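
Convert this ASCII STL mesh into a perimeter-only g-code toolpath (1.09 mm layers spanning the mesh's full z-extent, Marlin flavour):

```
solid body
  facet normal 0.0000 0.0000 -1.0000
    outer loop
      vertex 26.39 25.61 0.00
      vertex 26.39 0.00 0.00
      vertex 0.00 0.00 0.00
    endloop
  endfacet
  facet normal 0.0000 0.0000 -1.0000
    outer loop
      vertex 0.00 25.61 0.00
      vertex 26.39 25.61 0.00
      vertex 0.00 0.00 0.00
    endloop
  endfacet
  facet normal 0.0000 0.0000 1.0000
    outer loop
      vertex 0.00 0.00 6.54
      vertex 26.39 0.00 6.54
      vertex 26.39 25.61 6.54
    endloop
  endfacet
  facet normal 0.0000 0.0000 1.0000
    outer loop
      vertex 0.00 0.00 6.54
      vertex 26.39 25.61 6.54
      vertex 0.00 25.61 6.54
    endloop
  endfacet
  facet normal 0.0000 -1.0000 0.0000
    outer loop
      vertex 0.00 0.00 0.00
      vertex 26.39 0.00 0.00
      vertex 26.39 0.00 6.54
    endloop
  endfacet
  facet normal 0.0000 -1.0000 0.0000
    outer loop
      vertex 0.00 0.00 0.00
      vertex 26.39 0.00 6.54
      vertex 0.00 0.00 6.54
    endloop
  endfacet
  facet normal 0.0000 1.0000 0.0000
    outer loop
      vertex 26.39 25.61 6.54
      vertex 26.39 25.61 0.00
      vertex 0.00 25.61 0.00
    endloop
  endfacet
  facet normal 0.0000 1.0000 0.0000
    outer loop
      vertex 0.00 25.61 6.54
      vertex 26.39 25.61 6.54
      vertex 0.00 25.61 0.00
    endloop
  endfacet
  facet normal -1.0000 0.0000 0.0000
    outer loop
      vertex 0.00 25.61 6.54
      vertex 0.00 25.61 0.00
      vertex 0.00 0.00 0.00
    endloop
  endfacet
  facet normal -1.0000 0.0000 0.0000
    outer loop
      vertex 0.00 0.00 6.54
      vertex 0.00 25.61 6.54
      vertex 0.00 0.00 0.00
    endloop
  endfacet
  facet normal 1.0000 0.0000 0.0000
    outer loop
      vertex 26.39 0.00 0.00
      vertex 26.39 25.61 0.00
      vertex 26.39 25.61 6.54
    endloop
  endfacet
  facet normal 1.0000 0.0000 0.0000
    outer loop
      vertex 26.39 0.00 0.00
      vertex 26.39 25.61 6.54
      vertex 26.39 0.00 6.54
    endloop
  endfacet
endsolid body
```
; perimeter-only toolpath
G21 ; units = mm
G90 ; absolute positioning
G28 ; home
; layer 1
G0 Z1.09
G0 X0.00 Y0.00
G1 X26.39 Y0.00
G1 X26.39 Y25.61
G1 X0.00 Y25.61
G1 X0.00 Y0.00
; layer 2
G0 Z2.18
G0 X0.00 Y0.00
G1 X26.39 Y0.00
G1 X26.39 Y25.61
G1 X0.00 Y25.61
G1 X0.00 Y0.00
; layer 3
G0 Z3.27
G0 X0.00 Y0.00
G1 X26.39 Y0.00
G1 X26.39 Y25.61
G1 X0.00 Y25.61
G1 X0.00 Y0.00
; layer 4
G0 Z4.36
G0 X0.00 Y0.00
G1 X26.39 Y0.00
G1 X26.39 Y25.61
G1 X0.00 Y25.61
G1 X0.00 Y0.00
; layer 5
G0 Z5.45
G0 X0.00 Y0.00
G1 X26.39 Y0.00
G1 X26.39 Y25.61
G1 X0.00 Y25.61
G1 X0.00 Y0.00
; layer 6
G0 Z6.54
G0 X0.00 Y0.00
G1 X26.39 Y0.00
G1 X26.39 Y25.61
G1 X0.00 Y25.61
G1 X0.00 Y0.00
M2 ; end

The solid is a rectangular box, roughly 26.4 × 25.6 mm footprint and 6.54 mm tall. Slicing at Δz = 1.09 mm — 6 equal slices spanning the solid's height, so layer i sits at z = i·h/6 — gives 6 non-empty perimeters. Each is a 4-segment closed polygon; G0 lifts to the layer z and rapids to the start vertex, then G1 traces the edges.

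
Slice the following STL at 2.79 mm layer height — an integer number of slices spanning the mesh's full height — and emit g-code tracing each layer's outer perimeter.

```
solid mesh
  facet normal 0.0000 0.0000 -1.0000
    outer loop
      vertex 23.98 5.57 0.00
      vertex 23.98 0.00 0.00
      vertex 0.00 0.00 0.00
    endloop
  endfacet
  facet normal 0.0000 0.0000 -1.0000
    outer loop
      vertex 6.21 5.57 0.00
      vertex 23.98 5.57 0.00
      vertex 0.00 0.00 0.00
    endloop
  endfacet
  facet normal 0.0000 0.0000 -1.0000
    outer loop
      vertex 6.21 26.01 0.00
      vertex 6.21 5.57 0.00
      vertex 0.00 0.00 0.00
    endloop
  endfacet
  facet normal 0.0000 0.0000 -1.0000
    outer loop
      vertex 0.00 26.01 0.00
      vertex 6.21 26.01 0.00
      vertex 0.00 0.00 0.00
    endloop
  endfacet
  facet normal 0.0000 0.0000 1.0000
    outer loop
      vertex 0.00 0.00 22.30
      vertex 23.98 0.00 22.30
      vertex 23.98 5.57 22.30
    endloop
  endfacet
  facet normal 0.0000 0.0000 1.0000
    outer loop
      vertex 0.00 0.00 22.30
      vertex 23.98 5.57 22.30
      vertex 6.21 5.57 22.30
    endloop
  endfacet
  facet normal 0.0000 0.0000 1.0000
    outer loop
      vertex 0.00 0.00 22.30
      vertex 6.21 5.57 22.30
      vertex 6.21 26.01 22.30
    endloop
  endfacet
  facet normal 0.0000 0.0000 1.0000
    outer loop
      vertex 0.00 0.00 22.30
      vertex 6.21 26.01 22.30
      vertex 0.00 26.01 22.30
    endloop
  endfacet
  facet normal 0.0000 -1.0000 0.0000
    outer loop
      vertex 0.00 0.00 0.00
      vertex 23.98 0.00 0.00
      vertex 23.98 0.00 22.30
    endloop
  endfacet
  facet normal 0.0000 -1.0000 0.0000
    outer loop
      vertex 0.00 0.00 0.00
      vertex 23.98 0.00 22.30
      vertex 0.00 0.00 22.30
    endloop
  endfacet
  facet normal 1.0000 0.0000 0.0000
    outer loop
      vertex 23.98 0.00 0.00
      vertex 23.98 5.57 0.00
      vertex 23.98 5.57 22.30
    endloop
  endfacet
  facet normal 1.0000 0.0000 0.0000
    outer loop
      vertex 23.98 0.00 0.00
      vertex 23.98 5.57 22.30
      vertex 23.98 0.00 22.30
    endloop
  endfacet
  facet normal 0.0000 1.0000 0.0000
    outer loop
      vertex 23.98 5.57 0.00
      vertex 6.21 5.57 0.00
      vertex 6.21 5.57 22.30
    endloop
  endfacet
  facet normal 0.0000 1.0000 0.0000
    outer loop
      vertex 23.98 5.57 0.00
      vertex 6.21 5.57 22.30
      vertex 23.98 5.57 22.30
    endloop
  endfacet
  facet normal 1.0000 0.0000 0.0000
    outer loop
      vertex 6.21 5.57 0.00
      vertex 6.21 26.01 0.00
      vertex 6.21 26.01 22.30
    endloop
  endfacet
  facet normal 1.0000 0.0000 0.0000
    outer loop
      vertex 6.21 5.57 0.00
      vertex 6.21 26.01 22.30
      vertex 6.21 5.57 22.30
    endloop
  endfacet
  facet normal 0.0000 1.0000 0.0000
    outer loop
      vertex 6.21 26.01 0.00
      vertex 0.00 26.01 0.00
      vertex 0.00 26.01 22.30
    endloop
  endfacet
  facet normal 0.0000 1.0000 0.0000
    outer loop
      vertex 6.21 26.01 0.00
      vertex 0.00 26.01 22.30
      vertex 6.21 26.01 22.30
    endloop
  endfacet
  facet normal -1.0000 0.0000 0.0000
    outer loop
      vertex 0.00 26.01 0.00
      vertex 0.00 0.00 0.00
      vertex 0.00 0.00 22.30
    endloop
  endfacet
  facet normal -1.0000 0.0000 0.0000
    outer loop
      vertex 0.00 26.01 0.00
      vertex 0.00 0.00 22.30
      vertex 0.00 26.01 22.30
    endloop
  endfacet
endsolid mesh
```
; perimeter-only toolpath
G21 ; units = mm
G90 ; absolute positioning
G28 ; home
; layer 1
G0 Z2.79
G0 X0.00 Y0.00
G1 X23.98 Y0.00
G1 X23.98 Y5.57
G1 X6.21 Y5.57
G1 X6.21 Y26.01
G1 X0.00 Y26.01
G1 X0.00 Y0.00
; layer 2
G0 Z5.58
G0 X0.00 Y0.00
G1 X23.98 Y0.00
G1 X23.98 Y5.57
G1 X6.21 Y5.57
G1 X6.21 Y26.01
G1 X0.00 Y26.01
G1 X0.00 Y0.00
; layer 3
G0 Z8.36
G0 X0.00 Y0.00
G1 X23.98 Y0.00
G1 X23.98 Y5.57
G1 X6.21 Y5.57
G1 X6.21 Y26.01
G1 X0.00 Y26.01
G1 X0.00 Y0.00
; layer 4
G0 Z11.15
G0 X0.00 Y0.00
G1 X23.98 Y0.00
G1 X23.98 Y5.57
G1 X6.21 Y5.57
G1 X6.21 Y26.01
G1 X0.00 Y26.01
G1 X0.00 Y0.00
; layer 5
G0 Z13.94
G0 X0.00 Y0.00
G1 X23.98 Y0.00
G1 X23.98 Y5.57
G1 X6.21 Y5.57
G1 X6.21 Y26.01
G1 X0.00 Y26.01
G1 X0.00 Y0.00
; layer 6
G0 Z16.73
G0 X0.00 Y0.00
G1 X23.98 Y0.00
G1 X23.98 Y5.57
G1 X6.21 Y5.57
G1 X6.21 Y26.01
G1 X0.00 Y26.01
G1 X0.00 Y0.00
; layer 7
G0 Z19.51
G0 X0.00 Y0.00
G1 X23.98 Y0.00
G1 X23.98 Y5.57
G1 X6.21 Y5.57
G1 X6.21 Y26.01
G1 X0.00 Y26.01
G1 X0.00 Y0.00
; layer 8
G0 Z22.30
G0 X0.00 Y0.00
G1 X23.98 Y0.00
G1 X23.98 Y5.57
G1 X6.21 Y5.57
G1 X6.21 Y26.01
G1 X0.00 Y26.01
G1 X0.00 Y0.00
M2 ; end

The solid is an L-shaped prism: outer 24 × 26 mm, arm thicknesses ≈ 5.57 mm (horizontal) and 6.21 mm (vertical), extruded 22.3 mm in z. Slicing at Δz = 2.79 mm — 8 equal slices spanning the solid's height, so layer i sits at z = i·h/8 — gives 8 non-empty perimeters. Each is a 6-segment closed polygon; G0 lifts to the layer z and rapids to the start vertex, then G1 traces the edges.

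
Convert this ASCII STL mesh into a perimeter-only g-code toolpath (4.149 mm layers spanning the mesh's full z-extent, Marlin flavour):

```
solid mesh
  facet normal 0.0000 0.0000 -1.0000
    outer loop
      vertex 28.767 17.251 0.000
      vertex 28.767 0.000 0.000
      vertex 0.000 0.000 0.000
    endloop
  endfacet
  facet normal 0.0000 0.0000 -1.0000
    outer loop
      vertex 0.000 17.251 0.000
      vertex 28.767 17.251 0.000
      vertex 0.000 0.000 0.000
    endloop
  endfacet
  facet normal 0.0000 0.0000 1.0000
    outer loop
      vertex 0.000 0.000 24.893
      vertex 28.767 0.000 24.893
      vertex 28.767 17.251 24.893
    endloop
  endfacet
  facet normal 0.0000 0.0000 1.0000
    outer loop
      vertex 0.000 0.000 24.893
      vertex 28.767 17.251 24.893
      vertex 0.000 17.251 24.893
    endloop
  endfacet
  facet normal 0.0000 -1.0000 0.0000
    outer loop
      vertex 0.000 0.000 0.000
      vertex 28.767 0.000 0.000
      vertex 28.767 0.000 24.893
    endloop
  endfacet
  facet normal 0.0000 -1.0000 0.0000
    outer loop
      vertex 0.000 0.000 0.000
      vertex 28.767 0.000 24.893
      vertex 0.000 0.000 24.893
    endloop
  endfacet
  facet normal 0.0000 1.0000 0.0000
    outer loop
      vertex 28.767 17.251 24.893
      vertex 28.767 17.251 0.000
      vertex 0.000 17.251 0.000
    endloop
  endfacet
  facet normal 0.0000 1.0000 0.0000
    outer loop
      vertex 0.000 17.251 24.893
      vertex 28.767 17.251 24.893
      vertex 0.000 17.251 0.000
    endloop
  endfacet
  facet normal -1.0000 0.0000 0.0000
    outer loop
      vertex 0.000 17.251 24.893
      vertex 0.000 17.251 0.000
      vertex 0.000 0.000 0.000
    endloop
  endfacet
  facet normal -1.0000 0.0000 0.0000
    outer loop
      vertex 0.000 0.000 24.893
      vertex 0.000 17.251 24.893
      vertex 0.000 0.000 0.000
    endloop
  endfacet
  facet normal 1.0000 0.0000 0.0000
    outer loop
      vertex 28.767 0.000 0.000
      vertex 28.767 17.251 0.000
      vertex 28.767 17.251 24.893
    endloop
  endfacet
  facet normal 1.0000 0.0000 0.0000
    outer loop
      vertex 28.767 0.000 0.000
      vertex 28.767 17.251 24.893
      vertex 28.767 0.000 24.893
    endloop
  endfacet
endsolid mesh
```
; perimeter-only toolpath
G21 ; units = mm
G90 ; absolute positioning
G28 ; home
; layer 1
G0 Z4.149
G0 X0.000 Y0.000
G1 X28.767 Y0.000
G1 X28.767 Y17.251
G1 X0.000 Y17.251
G1 X0.000 Y0.000
; layer 2
G0 Z8.298
G0 X0.000 Y0.000
G1 X28.767 Y0.000
G1 X28.767 Y17.251
G1 X0.000 Y17.251
G1 X0.000 Y0.000
; layer 3
G0 Z12.447
G0 X0.000 Y0.000
G1 X28.767 Y0.000
G1 X28.767 Y17.251
G1 X0.000 Y17.251
G1 X0.000 Y0.000
; layer 4
G0 Z16.595
G0 X0.000 Y0.000
G1 X28.767 Y0.000
G1 X28.767 Y17.251
G1 X0.000 Y17.251
G1 X0.000 Y0.000
; layer 5
G0 Z20.744
G0 X0.000 Y0.000
G1 X28.767 Y0.000
G1 X28.767 Y17.251
G1 X0.000 Y17.251
G1 X0.000 Y0.000
; layer 6
G0 Z24.893
G0 X0.000 Y0.000
G1 X28.767 Y0.000
G1 X28.767 Y17.251
G1 X0.000 Y17.251
G1 X0.000 Y0.000
M2 ; end

The solid is a rectangular box, roughly 28.8 × 17.3 mm footprint and 24.9 mm tall. Slicing at Δz = 4.149 mm — 6 equal slices spanning the solid's height, so layer i sits at z = i·h/6 — gives 6 non-empty perimeters. Each is a 4-segment closed polygon; G0 lifts to the layer z and rapids to the start vertex, then G1 traces the edges.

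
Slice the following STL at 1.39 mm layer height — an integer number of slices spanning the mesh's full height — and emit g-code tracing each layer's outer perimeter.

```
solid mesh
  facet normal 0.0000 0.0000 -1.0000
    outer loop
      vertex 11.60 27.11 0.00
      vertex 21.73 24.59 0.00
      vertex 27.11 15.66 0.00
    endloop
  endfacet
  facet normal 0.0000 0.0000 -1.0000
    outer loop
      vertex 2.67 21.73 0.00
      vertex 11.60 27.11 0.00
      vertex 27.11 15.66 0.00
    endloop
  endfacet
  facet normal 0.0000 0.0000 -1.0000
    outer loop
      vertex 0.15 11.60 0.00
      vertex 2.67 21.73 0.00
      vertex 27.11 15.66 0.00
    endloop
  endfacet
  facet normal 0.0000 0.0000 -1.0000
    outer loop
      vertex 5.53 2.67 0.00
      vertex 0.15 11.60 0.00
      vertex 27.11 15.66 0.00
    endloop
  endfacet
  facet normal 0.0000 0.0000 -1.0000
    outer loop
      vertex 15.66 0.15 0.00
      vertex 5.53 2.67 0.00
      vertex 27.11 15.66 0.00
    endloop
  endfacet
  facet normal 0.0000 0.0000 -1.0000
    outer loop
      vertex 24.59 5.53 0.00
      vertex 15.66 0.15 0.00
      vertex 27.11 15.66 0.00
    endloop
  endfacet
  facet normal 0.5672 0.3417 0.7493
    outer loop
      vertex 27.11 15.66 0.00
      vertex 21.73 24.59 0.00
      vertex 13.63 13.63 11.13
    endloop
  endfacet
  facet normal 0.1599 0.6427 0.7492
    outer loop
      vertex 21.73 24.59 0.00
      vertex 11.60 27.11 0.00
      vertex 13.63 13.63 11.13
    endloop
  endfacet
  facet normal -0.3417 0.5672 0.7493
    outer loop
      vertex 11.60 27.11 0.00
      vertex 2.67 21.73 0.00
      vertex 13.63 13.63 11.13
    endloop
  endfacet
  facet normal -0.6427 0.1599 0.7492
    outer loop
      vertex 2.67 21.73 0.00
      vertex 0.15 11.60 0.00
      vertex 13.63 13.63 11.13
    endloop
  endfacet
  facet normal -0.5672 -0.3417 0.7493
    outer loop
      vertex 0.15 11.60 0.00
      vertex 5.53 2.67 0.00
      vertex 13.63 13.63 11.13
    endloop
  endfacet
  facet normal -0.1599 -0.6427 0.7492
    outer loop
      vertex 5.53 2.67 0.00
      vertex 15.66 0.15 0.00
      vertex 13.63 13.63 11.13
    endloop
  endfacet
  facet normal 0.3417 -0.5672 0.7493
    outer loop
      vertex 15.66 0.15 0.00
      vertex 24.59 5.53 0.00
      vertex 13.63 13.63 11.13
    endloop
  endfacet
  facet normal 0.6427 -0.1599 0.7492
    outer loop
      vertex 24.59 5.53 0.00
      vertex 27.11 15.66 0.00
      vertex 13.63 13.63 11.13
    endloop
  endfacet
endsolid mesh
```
; perimeter-only toolpath
G21 ; units = mm
G90 ; absolute positioning
G28 ; home
; layer 1
G0 Z1.39
G0 X25.42 Y15.41
G1 X20.72 Y23.22
G1 X11.85 Y25.42
G1 X4.04 Y20.72
G1 X1.84 Y11.85
G1 X6.54 Y4.04
G1 X15.41 Y1.84
G1 X23.22 Y6.54
G1 X25.42 Y15.41
; layer 2
G0 Z2.78
G0 X23.74 Y15.15
G1 X19.70 Y21.85
G1 X12.11 Y23.74
G1 X5.41 Y19.70
G1 X3.52 Y12.11
G1 X7.55 Y5.41
G1 X15.15 Y3.52
G1 X21.85 Y7.55
G1 X23.74 Y15.15
; layer 3
G0 Z4.17
G0 X22.05 Y14.90
G1 X18.69 Y20.48
G1 X12.36 Y22.05
G1 X6.78 Y18.69
G1 X5.21 Y12.36
G1 X8.57 Y6.78
G1 X14.90 Y5.21
G1 X20.48 Y8.57
G1 X22.05 Y14.90
; layer 4
G0 Z5.57
G0 X20.37 Y14.64
G1 X17.68 Y19.11
G1 X12.62 Y20.37
G1 X8.15 Y17.68
G1 X6.89 Y12.62
G1 X9.58 Y8.15
G1 X14.64 Y6.89
G1 X19.11 Y9.58
G1 X20.37 Y14.64
; layer 5
G0 Z6.96
G0 X18.69 Y14.39
G1 X16.67 Y17.74
G1 X12.87 Y18.69
G1 X9.52 Y16.67
G1 X8.58 Y12.87
G1 X10.59 Y9.52
G1 X14.39 Y8.58
G1 X17.74 Y10.59
G1 X18.69 Y14.39
; layer 6
G0 Z8.35
G0 X17.00 Y14.14
G1 X15.66 Y16.37
G1 X13.12 Y17.00
G1 X10.89 Y15.66
G1 X10.26 Y13.12
G1 X11.61 Y10.89
G1 X14.14 Y10.26
G1 X16.37 Y11.61
G1 X17.00 Y14.14
; layer 7
G0 Z9.74
G0 X15.31 Y13.88
G1 X14.64 Y15.00
G1 X13.38 Y15.31
G1 X12.26 Y14.64
G1 X11.95 Y13.38
G1 X12.62 Y12.26
G1 X13.88 Y11.95
G1 X15.00 Y12.62
G1 X15.31 Y13.88
M2 ; end

The solid is a regular 8-sided pyramid, base circumscribed radius ≈ 13.6 mm, apex at z ≈ 11.1 mm. Slicing at Δz = 1.39 mm — 8 equal slices spanning the solid's height, so layer i sits at z = i·h/8 — gives 7 non-empty perimeters. Each is a 8-segment closed polygon; G0 lifts to the layer z and rapids to the start vertex, then G1 traces the edges. The cross-section shrinks linearly with z (the slice at the apex is degenerate and omitted).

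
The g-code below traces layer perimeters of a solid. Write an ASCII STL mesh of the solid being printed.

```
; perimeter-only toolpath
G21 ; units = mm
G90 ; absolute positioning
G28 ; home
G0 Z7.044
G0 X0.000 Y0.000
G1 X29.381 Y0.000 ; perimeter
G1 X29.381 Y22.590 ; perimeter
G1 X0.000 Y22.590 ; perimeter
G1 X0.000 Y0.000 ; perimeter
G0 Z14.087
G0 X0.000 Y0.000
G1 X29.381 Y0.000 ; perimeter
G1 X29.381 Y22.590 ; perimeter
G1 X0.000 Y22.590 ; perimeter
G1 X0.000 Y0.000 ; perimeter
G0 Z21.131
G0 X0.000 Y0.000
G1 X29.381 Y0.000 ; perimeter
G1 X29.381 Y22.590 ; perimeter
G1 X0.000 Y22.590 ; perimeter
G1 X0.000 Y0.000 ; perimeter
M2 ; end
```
solid part
  facet normal 0.0000 0.0000 -1.0000
    outer loop
      vertex 29.381 22.590 0.000
      vertex 29.381 0.000 0.000
      vertex 0.000 0.000 0.000
    endloop
  endfacet
  facet normal 0.0000 0.0000 -1.0000
    outer loop
      vertex 0.000 22.590 0.000
      vertex 29.381 22.590 0.000
      vertex 0.000 0.000 0.000
    endloop
  endfacet
  facet normal 0.0000 0.0000 1.0000
    outer loop
      vertex 0.000 0.000 21.131
      vertex 29.381 0.000 21.131
      vertex 29.381 22.590 21.131
    endloop
  endfacet
  facet normal 0.0000 0.0000 1.0000
    outer loop
      vertex 0.000 0.000 21.131
      vertex 29.381 22.590 21.131
      vertex 0.000 22.590 21.131
    endloop
  endfacet
  facet normal 0.0000 -1.0000 0.0000
    outer loop
      vertex 0.000 0.000 0.000
      vertex 29.381 0.000 0.000
      vertex 29.381 0.000 21.131
    endloop
  endfacet
  facet normal 0.0000 -1.0000 0.0000
    outer loop
      vertex 0.000 0.000 0.000
      vertex 29.381 0.000 21.131
      vertex 0.000 0.000 21.131
    endloop
  endfacet
  facet normal 0.0000 1.0000 0.0000
    outer loop
      vertex 29.381 22.590 21.131
      vertex 29.381 22.590 0.000
      vertex 0.000 22.590 0.000
    endloop
  endfacet
  facet normal 0.0000 1.0000 0.0000
    outer loop
      vertex 0.000 22.590 21.131
      vertex 29.381 22.590 21.131
      vertex 0.000 22.590 0.000
    endloop
  endfacet
  facet normal -1.0000 0.0000 0.0000
    outer loop
      vertex 0.000 22.590 21.131
      vertex 0.000 22.590 0.000
      vertex 0.000 0.000 0.000
    endloop
  endfacet
  facet normal -1.0000 0.0000 0.0000
    outer loop
      vertex 0.000 0.000 21.131
      vertex 0.000 22.590 21.131
      vertex 0.000 0.000 0.000
    endloop
  endfacet
  facet normal 1.0000 0.0000 0.0000
    outer loop
      vertex 29.381 0.000 0.000
      vertex 29.381 22.590 0.000
      vertex 29.381 22.590 21.131
    endloop
  endfacet
  facet normal 1.0000 0.0000 0.0000
    outer loop
      vertex 29.381 0.000 0.000
      vertex 29.381 22.590 21.131
      vertex 29.381 0.000 21.131
    endloop
  endfacet
endsolid part

The G0 Z moves step by Δz≈7.044 mm. Every layer's G1 loop is the same polygon, so the solid is a straight extrusion of it from z=0 to z≈21.1. Closing with flat bottom and top caps and triangulating gives 12 facets — a rectangular box, roughly 29.4 × 22.6 mm footprint and 21.1 mm tall.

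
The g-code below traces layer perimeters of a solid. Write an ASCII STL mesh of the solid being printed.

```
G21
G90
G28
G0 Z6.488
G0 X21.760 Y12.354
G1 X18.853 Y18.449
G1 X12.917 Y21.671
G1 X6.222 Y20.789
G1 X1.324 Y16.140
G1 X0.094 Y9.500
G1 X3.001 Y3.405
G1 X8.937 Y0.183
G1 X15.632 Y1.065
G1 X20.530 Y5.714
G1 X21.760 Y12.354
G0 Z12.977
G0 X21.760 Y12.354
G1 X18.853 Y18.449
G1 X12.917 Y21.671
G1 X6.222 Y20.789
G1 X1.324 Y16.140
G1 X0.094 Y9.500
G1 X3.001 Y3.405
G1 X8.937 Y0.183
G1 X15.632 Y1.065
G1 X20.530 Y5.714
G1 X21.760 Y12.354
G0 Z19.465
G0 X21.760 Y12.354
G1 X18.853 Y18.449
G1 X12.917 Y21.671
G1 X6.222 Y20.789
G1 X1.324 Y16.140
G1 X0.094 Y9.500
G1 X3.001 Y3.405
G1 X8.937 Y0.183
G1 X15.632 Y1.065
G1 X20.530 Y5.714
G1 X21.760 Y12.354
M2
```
solid part
  facet normal 0.0000 0.0000 -1.0000
    outer loop
      vertex 12.917 21.671 0.000
      vertex 18.853 18.449 0.000
      vertex 21.760 12.354 0.000
    endloop
  endfacet
  facet normal 0.0000 0.0000 -1.0000
    outer loop
      vertex 6.222 20.789 0.000
      vertex 12.917 21.671 0.000
      vertex 21.760 12.354 0.000
    endloop
  endfacet
  facet normal 0.0000 0.0000 -1.0000
    outer loop
      vertex 1.324 16.140 0.000
      vertex 6.222 20.789 0.000
      vertex 21.760 12.354 0.000
    endloop
  endfacet
  facet normal 0.0000 0.0000 -1.0000
    outer loop
      vertex 0.094 9.500 0.000
      vertex 1.324 16.140 0.000
      vertex 21.760 12.354 0.000
    endloop
  endfacet
  facet normal 0.0000 0.0000 -1.0000
    outer loop
      vertex 3.001 3.405 0.000
      vertex 0.094 9.500 0.000
      vertex 21.760 12.354 0.000
    endloop
  endfacet
  facet normal 0.0000 0.0000 -1.0000
    outer loop
      vertex 8.937 0.183 0.000
      vertex 3.001 3.405 0.000
      vertex 21.760 12.354 0.000
    endloop
  endfacet
  facet normal 0.0000 0.0000 -1.0000
    outer loop
      vertex 15.632 1.065 0.000
      vertex 8.937 0.183 0.000
      vertex 21.760 12.354 0.000
    endloop
  endfacet
  facet normal 0.0000 0.0000 -1.0000
    outer loop
      vertex 20.530 5.714 0.000
      vertex 15.632 1.065 0.000
      vertex 21.760 12.354 0.000
    endloop
  endfacet
  facet normal 0.0000 0.0000 1.0000
    outer loop
      vertex 21.760 12.354 19.465
      vertex 18.853 18.449 19.465
      vertex 12.917 21.671 19.465
    endloop
  endfacet
  facet normal 0.0000 0.0000 1.0000
    outer loop
      vertex 21.760 12.354 19.465
      vertex 12.917 21.671 19.465
      vertex 6.222 20.789 19.465
    endloop
  endfacet
  facet normal 0.0000 0.0000 1.0000
    outer loop
      vertex 21.760 12.354 19.465
      vertex 6.222 20.789 19.465
      vertex 1.324 16.140 19.465
    endloop
  endfacet
  facet normal 0.0000 0.0000 1.0000
    outer loop
      vertex 21.760 12.354 19.465
      vertex 1.324 16.140 19.465
      vertex 0.094 9.500 19.465
    endloop
  endfacet
  facet normal 0.0000 0.0000 1.0000
    outer loop
      vertex 21.760 12.354 19.465
      vertex 0.094 9.500 19.465
      vertex 3.001 3.405 19.465
    endloop
  endfacet
  facet normal 0.0000 0.0000 1.0000
    outer loop
      vertex 21.760 12.354 19.465
      vertex 3.001 3.405 19.465
      vertex 8.937 0.183 19.465
    endloop
  endfacet
  facet normal 0.0000 0.0000 1.0000
    outer loop
      vertex 21.760 12.354 19.465
      vertex 8.937 0.183 19.465
      vertex 15.632 1.065 19.465
    endloop
  endfacet
  facet normal 0.0000 0.0000 1.0000
    outer loop
      vertex 21.760 12.354 19.465
      vertex 15.632 1.065 19.465
      vertex 20.530 5.714 19.465
    endloop
  endfacet
  facet normal 0.9026 0.4305 0.0000
    outer loop
      vertex 21.760 12.354 0.000
      vertex 18.853 18.449 0.000
      vertex 18.853 18.449 19.465
    endloop
  endfacet
  facet normal 0.9026 0.4305 0.0000
    outer loop
      vertex 21.760 12.354 0.000
      vertex 18.853 18.449 19.465
      vertex 21.760 12.354 19.465
    endloop
  endfacet
  facet normal 0.4770 0.8789 0.0000
    outer loop
      vertex 18.853 18.449 0.000
      vertex 12.917 21.671 0.000
      vertex 12.917 21.671 19.465
    endloop
  endfacet
  facet normal 0.4770 0.8789 0.0000
    outer loop
      vertex 18.853 18.449 0.000
      vertex 12.917 21.671 19.465
      vertex 18.853 18.449 19.465
    endloop
  endfacet
  facet normal -0.1306 0.9914 0.0000
    outer loop
      vertex 12.917 21.671 0.000
      vertex 6.222 20.789 0.000
      vertex 6.222 20.789 19.465
    endloop
  endfacet
  facet normal -0.1306 0.9914 0.0000
    outer loop
      vertex 12.917 21.671 0.000
      vertex 6.222 20.789 19.465
      vertex 12.917 21.671 19.465
    endloop
  endfacet
  facet normal -0.6884 0.7253 0.0000
    outer loop
      vertex 6.222 20.789 0.000
      vertex 1.324 16.140 0.000
      vertex 1.324 16.140 19.465
    endloop
  endfacet
  facet normal -0.6884 0.7253 0.0000
    outer loop
      vertex 6.222 20.789 0.000
      vertex 1.324 16.140 19.465
      vertex 6.222 20.789 19.465
    endloop
  endfacet
  facet normal -0.9833 0.1821 0.0000
    outer loop
      vertex 1.324 16.140 0.000
      vertex 0.094 9.500 0.000
      vertex 0.094 9.500 19.465
    endloop
  endfacet
  facet normal -0.9833 0.1821 0.0000
    outer loop
      vertex 1.324 16.140 0.000
      vertex 0.094 9.500 19.465
      vertex 1.324 16.140 19.465
    endloop
  endfacet
  facet normal -0.9026 -0.4305 0.0000
    outer loop
      vertex 0.094 9.500 0.000
      vertex 3.001 3.405 0.000
      vertex 3.001 3.405 19.465
    endloop
  endfacet
  facet normal -0.9026 -0.4305 0.0000
    outer loop
      vertex 0.094 9.500 0.000
      vertex 3.001 3.405 19.465
      vertex 0.094 9.500 19.465
    endloop
  endfacet
  facet normal -0.4770 -0.8789 0.0000
    outer loop
      vertex 3.001 3.405 0.000
      vertex 8.937 0.183 0.000
      vertex 8.937 0.183 19.465
    endloop
  endfacet
  facet normal -0.4770 -0.8789 0.0000
    outer loop
      vertex 3.001 3.405 0.000
      vertex 8.937 0.183 19.465
      vertex 3.001 3.405 19.465
    endloop
  endfacet
  facet normal 0.1306 -0.9914 0.0000
    outer loop
      vertex 8.937 0.183 0.000
      vertex 15.632 1.065 0.000
      vertex 15.632 1.065 19.465
    endloop
  endfacet
  facet normal 0.1306 -0.9914 0.0000
    outer loop
      vertex 8.937 0.183 0.000
      vertex 15.632 1.065 19.465
      vertex 8.937 0.183 19.465
    endloop
  endfacet
  facet normal 0.6884 -0.7253 0.0000
    outer loop
      vertex 15.632 1.065 0.000
      vertex 20.530 5.714 0.000
      vertex 20.530 5.714 19.465
    endloop
  endfacet
  facet normal 0.6884 -0.7253 0.0000
    outer loop
      vertex 15.632 1.065 0.000
      vertex 20.530 5.714 19.465
      vertex 15.632 1.065 19.465
    endloop
  endfacet
  facet normal 0.9833 -0.1821 0.0000
    outer loop
      vertex 20.530 5.714 0.000
      vertex 21.760 12.354 0.000
      vertex 21.760 12.354 19.465
    endloop
  endfacet
  facet normal 0.9833 -0.1821 0.0000
    outer loop
      vertex 20.530 5.714 0.000
      vertex 21.760 12.354 19.465
      vertex 20.530 5.714 19.465
    endloop
  endfacet
endsolid part

The G0 Z moves step by Δz≈6.488 mm. Every layer's G1 loop is the same polygon, so the solid is a straight extrusion of it from z=0 to z≈19.5. Closing with flat bottom and top caps and triangulating gives 36 facets — a regular 10-sided prism (a cylinder approximated with 10 flat sides), circumscribed radius ≈ 10.9 mm, height ≈ 19.5 mm.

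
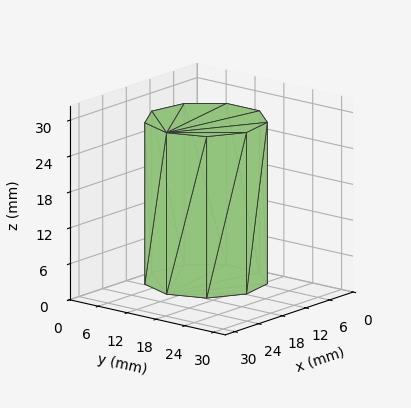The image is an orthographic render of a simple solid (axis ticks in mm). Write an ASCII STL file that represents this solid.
Reading the render: the shape is a regular 9-sided prism (a cylinder approximated with 9 flat sides), circumscribed radius ≈ 10 mm, height ≈ 27 mm (dimensions read to the nearest mm from the axis ticks). For the STL, each face is triangulated and given an outward normal.

solid part
  facet normal 0.0000 0.0000 -1.0000
    outer loop
      vertex 11.736 19.848 0.000
      vertex 17.660 16.428 0.000
      vertex 20.000 10.000 0.000
    endloop
  endfacet
  facet normal 0.0000 0.0000 -1.0000
    outer loop
      vertex 5.000 18.660 0.000
      vertex 11.736 19.848 0.000
      vertex 20.000 10.000 0.000
    endloop
  endfacet
  facet normal 0.0000 0.0000 -1.0000
    outer loop
      vertex 0.603 13.420 0.000
      vertex 5.000 18.660 0.000
      vertex 20.000 10.000 0.000
    endloop
  endfacet
  facet normal 0.0000 0.0000 -1.0000
    outer loop
      vertex 0.603 6.580 0.000
      vertex 0.603 13.420 0.000
      vertex 20.000 10.000 0.000
    endloop
  endfacet
  facet normal 0.0000 0.0000 -1.0000
    outer loop
      vertex 5.000 1.340 0.000
      vertex 0.603 6.580 0.000
      vertex 20.000 10.000 0.000
    endloop
  endfacet
  facet normal 0.0000 0.0000 -1.0000
    outer loop
      vertex 11.736 0.152 0.000
      vertex 5.000 1.340 0.000
      vertex 20.000 10.000 0.000
    endloop
  endfacet
  facet normal 0.0000 0.0000 -1.0000
    outer loop
      vertex 17.660 3.572 0.000
      vertex 11.736 0.152 0.000
      vertex 20.000 10.000 0.000
    endloop
  endfacet
  facet normal 0.0000 0.0000 1.0000
    outer loop
      vertex 20.000 10.000 27.000
      vertex 17.660 16.428 27.000
      vertex 11.736 19.848 27.000
    endloop
  endfacet
  facet normal 0.0000 0.0000 1.0000
    outer loop
      vertex 20.000 10.000 27.000
      vertex 11.736 19.848 27.000
      vertex 5.000 18.660 27.000
    endloop
  endfacet
  facet normal 0.0000 0.0000 1.0000
    outer loop
      vertex 20.000 10.000 27.000
      vertex 5.000 18.660 27.000
      vertex 0.603 13.420 27.000
    endloop
  endfacet
  facet normal 0.0000 0.0000 1.0000
    outer loop
      vertex 20.000 10.000 27.000
      vertex 0.603 13.420 27.000
      vertex 0.603 6.580 27.000
    endloop
  endfacet
  facet normal 0.0000 0.0000 1.0000
    outer loop
      vertex 20.000 10.000 27.000
      vertex 0.603 6.580 27.000
      vertex 5.000 1.340 27.000
    endloop
  endfacet
  facet normal 0.0000 0.0000 1.0000
    outer loop
      vertex 20.000 10.000 27.000
      vertex 5.000 1.340 27.000
      vertex 11.736 0.152 27.000
    endloop
  endfacet
  facet normal 0.0000 0.0000 1.0000
    outer loop
      vertex 20.000 10.000 27.000
      vertex 11.736 0.152 27.000
      vertex 17.660 3.572 27.000
    endloop
  endfacet
  facet normal 0.9397 0.3421 0.0000
    outer loop
      vertex 20.000 10.000 0.000
      vertex 17.660 16.428 0.000
      vertex 17.660 16.428 27.000
    endloop
  endfacet
  facet normal 0.9397 0.3421 0.0000
    outer loop
      vertex 20.000 10.000 0.000
      vertex 17.660 16.428 27.000
      vertex 20.000 10.000 27.000
    endloop
  endfacet
  facet normal 0.5000 0.8660 0.0000
    outer loop
      vertex 17.660 16.428 0.000
      vertex 11.736 19.848 0.000
      vertex 11.736 19.848 27.000
    endloop
  endfacet
  facet normal 0.5000 0.8660 0.0000
    outer loop
      vertex 17.660 16.428 0.000
      vertex 11.736 19.848 27.000
      vertex 17.660 16.428 27.000
    endloop
  endfacet
  facet normal -0.1737 0.9848 0.0000
    outer loop
      vertex 11.736 19.848 0.000
      vertex 5.000 18.660 0.000
      vertex 5.000 18.660 27.000
    endloop
  endfacet
  facet normal -0.1737 0.9848 0.0000
    outer loop
      vertex 11.736 19.848 0.000
      vertex 5.000 18.660 27.000
      vertex 11.736 19.848 27.000
    endloop
  endfacet
  facet normal -0.7660 0.6428 0.0000
    outer loop
      vertex 5.000 18.660 0.000
      vertex 0.603 13.420 0.000
      vertex 0.603 13.420 27.000
    endloop
  endfacet
  facet normal -0.7660 0.6428 0.0000
    outer loop
      vertex 5.000 18.660 0.000
      vertex 0.603 13.420 27.000
      vertex 5.000 18.660 27.000
    endloop
  endfacet
  facet normal -1.0000 0.0000 0.0000
    outer loop
      vertex 0.603 13.420 0.000
      vertex 0.603 6.580 0.000
      vertex 0.603 6.580 27.000
    endloop
  endfacet
  facet normal -1.0000 0.0000 0.0000
    outer loop
      vertex 0.603 13.420 0.000
      vertex 0.603 6.580 27.000
      vertex 0.603 13.420 27.000
    endloop
  endfacet
  facet normal -0.7660 -0.6428 0.0000
    outer loop
      vertex 0.603 6.580 0.000
      vertex 5.000 1.340 0.000
      vertex 5.000 1.340 27.000
    endloop
  endfacet
  facet normal -0.7660 -0.6428 0.0000
    outer loop
      vertex 0.603 6.580 0.000
      vertex 5.000 1.340 27.000
      vertex 0.603 6.580 27.000
    endloop
  endfacet
  facet normal -0.1737 -0.9848 0.0000
    outer loop
      vertex 5.000 1.340 0.000
      vertex 11.736 0.152 0.000
      vertex 11.736 0.152 27.000
    endloop
  endfacet
  facet normal -0.1737 -0.9848 0.0000
    outer loop
      vertex 5.000 1.340 0.000
      vertex 11.736 0.152 27.000
      vertex 5.000 1.340 27.000
    endloop
  endfacet
  facet normal 0.5000 -0.8660 0.0000
    outer loop
      vertex 11.736 0.152 0.000
      vertex 17.660 3.572 0.000
      vertex 17.660 3.572 27.000
    endloop
  endfacet
  facet normal 0.5000 -0.8660 0.0000
    outer loop
      vertex 11.736 0.152 0.000
      vertex 17.660 3.572 27.000
      vertex 11.736 0.152 27.000
    endloop
  endfacet
  facet normal 0.9397 -0.3421 0.0000
    outer loop
      vertex 17.660 3.572 0.000
      vertex 20.000 10.000 0.000
      vertex 20.000 10.000 27.000
    endloop
  endfacet
  facet normal 0.9397 -0.3421 0.0000
    outer loop
      vertex 17.660 3.572 0.000
      vertex 20.000 10.000 27.000
      vertex 17.660 3.572 27.000
    endloop
  endfacet
endsolid part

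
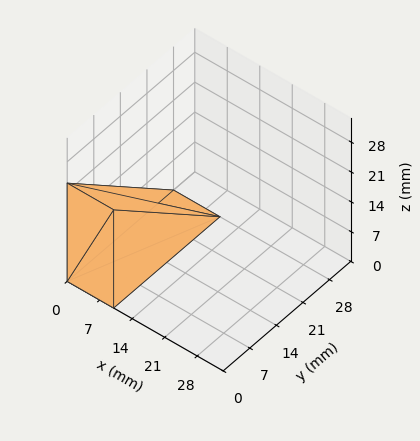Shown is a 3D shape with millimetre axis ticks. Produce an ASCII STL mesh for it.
Reading the render: the shape is a wedge (ramp): 10 × 28 mm base, rising to 23 mm along the y=0 edge and sloping linearly to z=0 at y=28 (dimensions read to the nearest mm from the axis ticks). For the STL, each face is triangulated and given an outward normal.

solid part
  facet normal 0.0000 0.0000 -1.0000
    outer loop
      vertex 10.00 28.00 0.00
      vertex 10.00 0.00 0.00
      vertex 0.00 0.00 0.00
    endloop
  endfacet
  facet normal 0.0000 0.0000 -1.0000
    outer loop
      vertex 0.00 28.00 0.00
      vertex 10.00 28.00 0.00
      vertex 0.00 0.00 0.00
    endloop
  endfacet
  facet normal 0.0000 -1.0000 0.0000
    outer loop
      vertex 0.00 0.00 0.00
      vertex 10.00 0.00 0.00
      vertex 10.00 0.00 23.00
    endloop
  endfacet
  facet normal 0.0000 -1.0000 0.0000
    outer loop
      vertex 0.00 0.00 0.00
      vertex 10.00 0.00 23.00
      vertex 0.00 0.00 23.00
    endloop
  endfacet
  facet normal 0.0000 0.6347 0.7727
    outer loop
      vertex 0.00 0.00 23.00
      vertex 10.00 0.00 23.00
      vertex 10.00 28.00 0.00
    endloop
  endfacet
  facet normal 0.0000 0.6347 0.7727
    outer loop
      vertex 0.00 0.00 23.00
      vertex 10.00 28.00 0.00
      vertex 0.00 28.00 0.00
    endloop
  endfacet
  facet normal -1.0000 0.0000 0.0000
    outer loop
      vertex 0.00 0.00 23.00
      vertex 0.00 28.00 0.00
      vertex 0.00 0.00 0.00
    endloop
  endfacet
  facet normal 1.0000 0.0000 0.0000
    outer loop
      vertex 10.00 0.00 0.00
      vertex 10.00 28.00 0.00
      vertex 10.00 0.00 23.00
    endloop
  endfacet
endsolid part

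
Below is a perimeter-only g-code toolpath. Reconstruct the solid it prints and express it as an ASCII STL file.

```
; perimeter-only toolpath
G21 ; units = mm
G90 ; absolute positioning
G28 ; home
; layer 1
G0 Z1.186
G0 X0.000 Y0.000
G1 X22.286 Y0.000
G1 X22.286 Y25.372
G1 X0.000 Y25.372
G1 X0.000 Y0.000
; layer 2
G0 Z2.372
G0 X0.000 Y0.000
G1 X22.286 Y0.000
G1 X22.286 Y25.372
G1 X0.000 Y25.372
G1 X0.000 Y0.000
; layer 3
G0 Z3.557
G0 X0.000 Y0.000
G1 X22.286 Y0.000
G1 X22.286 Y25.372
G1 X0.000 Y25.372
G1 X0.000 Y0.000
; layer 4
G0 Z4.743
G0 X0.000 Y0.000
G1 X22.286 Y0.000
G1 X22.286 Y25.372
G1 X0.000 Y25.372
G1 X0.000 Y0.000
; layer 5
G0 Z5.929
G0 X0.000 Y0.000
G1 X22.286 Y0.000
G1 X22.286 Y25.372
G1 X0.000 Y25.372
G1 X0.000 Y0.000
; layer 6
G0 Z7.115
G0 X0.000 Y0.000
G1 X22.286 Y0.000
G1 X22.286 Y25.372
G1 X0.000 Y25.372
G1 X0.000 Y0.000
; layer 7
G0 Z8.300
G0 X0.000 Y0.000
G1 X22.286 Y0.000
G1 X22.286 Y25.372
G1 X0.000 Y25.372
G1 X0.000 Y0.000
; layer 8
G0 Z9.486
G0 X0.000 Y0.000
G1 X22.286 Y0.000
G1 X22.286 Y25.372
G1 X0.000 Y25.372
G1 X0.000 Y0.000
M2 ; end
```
solid part
  facet normal 0.0000 0.0000 -1.0000
    outer loop
      vertex 22.286 25.372 0.000
      vertex 22.286 0.000 0.000
      vertex 0.000 0.000 0.000
    endloop
  endfacet
  facet normal 0.0000 0.0000 -1.0000
    outer loop
      vertex 0.000 25.372 0.000
      vertex 22.286 25.372 0.000
      vertex 0.000 0.000 0.000
    endloop
  endfacet
  facet normal 0.0000 0.0000 1.0000
    outer loop
      vertex 0.000 0.000 9.486
      vertex 22.286 0.000 9.486
      vertex 22.286 25.372 9.486
    endloop
  endfacet
  facet normal 0.0000 0.0000 1.0000
    outer loop
      vertex 0.000 0.000 9.486
      vertex 22.286 25.372 9.486
      vertex 0.000 25.372 9.486
    endloop
  endfacet
  facet normal 0.0000 -1.0000 0.0000
    outer loop
      vertex 0.000 0.000 0.000
      vertex 22.286 0.000 0.000
      vertex 22.286 0.000 9.486
    endloop
  endfacet
  facet normal 0.0000 -1.0000 0.0000
    outer loop
      vertex 0.000 0.000 0.000
      vertex 22.286 0.000 9.486
      vertex 0.000 0.000 9.486
    endloop
  endfacet
  facet normal 0.0000 1.0000 0.0000
    outer loop
      vertex 22.286 25.372 9.486
      vertex 22.286 25.372 0.000
      vertex 0.000 25.372 0.000
    endloop
  endfacet
  facet normal 0.0000 1.0000 0.0000
    outer loop
      vertex 0.000 25.372 9.486
      vertex 22.286 25.372 9.486
      vertex 0.000 25.372 0.000
    endloop
  endfacet
  facet normal -1.0000 0.0000 0.0000
    outer loop
      vertex 0.000 25.372 9.486
      vertex 0.000 25.372 0.000
      vertex 0.000 0.000 0.000
    endloop
  endfacet
  facet normal -1.0000 0.0000 0.0000
    outer loop
      vertex 0.000 0.000 9.486
      vertex 0.000 25.372 9.486
      vertex 0.000 0.000 0.000
    endloop
  endfacet
  facet normal 1.0000 0.0000 0.0000
    outer loop
      vertex 22.286 0.000 0.000
      vertex 22.286 25.372 0.000
      vertex 22.286 25.372 9.486
    endloop
  endfacet
  facet normal 1.0000 0.0000 0.0000
    outer loop
      vertex 22.286 0.000 0.000
      vertex 22.286 25.372 9.486
      vertex 22.286 0.000 9.486
    endloop
  endfacet
endsolid part

The G0 Z moves step by Δz≈1.186 mm. Every layer's G1 loop is the same polygon, so the solid is a straight extrusion of it from z=0 to z≈9.49. Closing with flat bottom and top caps and triangulating gives 12 facets — a rectangular box, roughly 22.3 × 25.4 mm footprint and 9.49 mm tall.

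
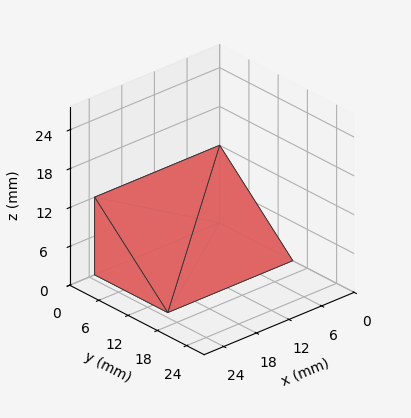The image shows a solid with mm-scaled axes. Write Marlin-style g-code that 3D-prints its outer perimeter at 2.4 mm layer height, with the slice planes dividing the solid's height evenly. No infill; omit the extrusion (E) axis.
Reading the render: the shape is a wedge (ramp): 23 × 15 mm base, rising to 12 mm along the y=0 edge and sloping linearly to z=0 at y=15 (dimensions read to the nearest mm from the axis ticks). For the g-code, the solid's height is divided into equal slices at the stated Δz and each level perimeter traced with G1 moves after a G0 lift.

; perimeter-only toolpath
G21 ; units = mm
G90 ; absolute positioning
G28 ; home
; layer 1
G0 Z2.4
G0 X0.0 Y0.0
G1 X23.0 Y0.0
G1 X23.0 Y12.0
G1 X0.0 Y12.0
G1 X0.0 Y0.0
; layer 2
G0 Z4.8
G0 X0.0 Y0.0
G1 X23.0 Y0.0
G1 X23.0 Y9.0
G1 X0.0 Y9.0
G1 X0.0 Y0.0
; layer 3
G0 Z7.2
G0 X0.0 Y0.0
G1 X23.0 Y0.0
G1 X23.0 Y6.0
G1 X0.0 Y6.0
G1 X0.0 Y0.0
; layer 4
G0 Z9.6
G0 X0.0 Y0.0
G1 X23.0 Y0.0
G1 X23.0 Y3.0
G1 X0.0 Y3.0
G1 X0.0 Y0.0
M2 ; end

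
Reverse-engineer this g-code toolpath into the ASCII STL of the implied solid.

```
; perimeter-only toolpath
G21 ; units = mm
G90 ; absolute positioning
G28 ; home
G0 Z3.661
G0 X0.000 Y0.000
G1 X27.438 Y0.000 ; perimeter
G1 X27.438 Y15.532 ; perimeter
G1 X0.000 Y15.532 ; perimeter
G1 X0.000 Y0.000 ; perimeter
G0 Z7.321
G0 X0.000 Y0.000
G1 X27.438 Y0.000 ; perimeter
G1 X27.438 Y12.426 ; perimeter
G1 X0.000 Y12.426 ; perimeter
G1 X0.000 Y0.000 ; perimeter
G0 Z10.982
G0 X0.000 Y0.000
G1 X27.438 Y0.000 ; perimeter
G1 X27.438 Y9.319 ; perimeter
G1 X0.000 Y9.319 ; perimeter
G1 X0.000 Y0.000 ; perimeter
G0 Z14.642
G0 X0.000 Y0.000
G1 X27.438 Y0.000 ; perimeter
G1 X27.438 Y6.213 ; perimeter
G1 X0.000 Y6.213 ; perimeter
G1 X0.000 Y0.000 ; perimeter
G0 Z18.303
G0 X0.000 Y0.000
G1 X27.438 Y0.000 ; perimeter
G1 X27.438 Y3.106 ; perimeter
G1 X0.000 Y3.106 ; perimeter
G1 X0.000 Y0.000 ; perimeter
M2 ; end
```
solid part
  facet normal 0.0000 0.0000 -1.0000
    outer loop
      vertex 27.438 18.639 0.000
      vertex 27.438 0.000 0.000
      vertex 0.000 0.000 0.000
    endloop
  endfacet
  facet normal 0.0000 0.0000 -1.0000
    outer loop
      vertex 0.000 18.639 0.000
      vertex 27.438 18.639 0.000
      vertex 0.000 0.000 0.000
    endloop
  endfacet
  facet normal 0.0000 -1.0000 0.0000
    outer loop
      vertex 0.000 0.000 0.000
      vertex 27.438 0.000 0.000
      vertex 27.438 0.000 21.963
    endloop
  endfacet
  facet normal 0.0000 -1.0000 0.0000
    outer loop
      vertex 0.000 0.000 0.000
      vertex 27.438 0.000 21.963
      vertex 0.000 0.000 21.963
    endloop
  endfacet
  facet normal 0.0000 0.7624 0.6471
    outer loop
      vertex 0.000 0.000 21.963
      vertex 27.438 0.000 21.963
      vertex 27.438 18.639 0.000
    endloop
  endfacet
  facet normal 0.0000 0.7624 0.6471
    outer loop
      vertex 0.000 0.000 21.963
      vertex 27.438 18.639 0.000
      vertex 0.000 18.639 0.000
    endloop
  endfacet
  facet normal -1.0000 0.0000 0.0000
    outer loop
      vertex 0.000 0.000 21.963
      vertex 0.000 18.639 0.000
      vertex 0.000 0.000 0.000
    endloop
  endfacet
  facet normal 1.0000 0.0000 0.0000
    outer loop
      vertex 27.438 0.000 0.000
      vertex 27.438 18.639 0.000
      vertex 27.438 0.000 21.963
    endloop
  endfacet
endsolid part

The G0 Z moves step by Δz≈3.661 mm. The G1 loops shrink linearly with z, so the solid tapers from its base footprint up to z≈22. Closing with a flat bottom cap and the tapered top and triangulating gives 8 facets — a wedge (ramp): 27.4 × 18.6 mm base, rising to 22 mm along the y=0 edge and sloping linearly to z=0 at y=18.6.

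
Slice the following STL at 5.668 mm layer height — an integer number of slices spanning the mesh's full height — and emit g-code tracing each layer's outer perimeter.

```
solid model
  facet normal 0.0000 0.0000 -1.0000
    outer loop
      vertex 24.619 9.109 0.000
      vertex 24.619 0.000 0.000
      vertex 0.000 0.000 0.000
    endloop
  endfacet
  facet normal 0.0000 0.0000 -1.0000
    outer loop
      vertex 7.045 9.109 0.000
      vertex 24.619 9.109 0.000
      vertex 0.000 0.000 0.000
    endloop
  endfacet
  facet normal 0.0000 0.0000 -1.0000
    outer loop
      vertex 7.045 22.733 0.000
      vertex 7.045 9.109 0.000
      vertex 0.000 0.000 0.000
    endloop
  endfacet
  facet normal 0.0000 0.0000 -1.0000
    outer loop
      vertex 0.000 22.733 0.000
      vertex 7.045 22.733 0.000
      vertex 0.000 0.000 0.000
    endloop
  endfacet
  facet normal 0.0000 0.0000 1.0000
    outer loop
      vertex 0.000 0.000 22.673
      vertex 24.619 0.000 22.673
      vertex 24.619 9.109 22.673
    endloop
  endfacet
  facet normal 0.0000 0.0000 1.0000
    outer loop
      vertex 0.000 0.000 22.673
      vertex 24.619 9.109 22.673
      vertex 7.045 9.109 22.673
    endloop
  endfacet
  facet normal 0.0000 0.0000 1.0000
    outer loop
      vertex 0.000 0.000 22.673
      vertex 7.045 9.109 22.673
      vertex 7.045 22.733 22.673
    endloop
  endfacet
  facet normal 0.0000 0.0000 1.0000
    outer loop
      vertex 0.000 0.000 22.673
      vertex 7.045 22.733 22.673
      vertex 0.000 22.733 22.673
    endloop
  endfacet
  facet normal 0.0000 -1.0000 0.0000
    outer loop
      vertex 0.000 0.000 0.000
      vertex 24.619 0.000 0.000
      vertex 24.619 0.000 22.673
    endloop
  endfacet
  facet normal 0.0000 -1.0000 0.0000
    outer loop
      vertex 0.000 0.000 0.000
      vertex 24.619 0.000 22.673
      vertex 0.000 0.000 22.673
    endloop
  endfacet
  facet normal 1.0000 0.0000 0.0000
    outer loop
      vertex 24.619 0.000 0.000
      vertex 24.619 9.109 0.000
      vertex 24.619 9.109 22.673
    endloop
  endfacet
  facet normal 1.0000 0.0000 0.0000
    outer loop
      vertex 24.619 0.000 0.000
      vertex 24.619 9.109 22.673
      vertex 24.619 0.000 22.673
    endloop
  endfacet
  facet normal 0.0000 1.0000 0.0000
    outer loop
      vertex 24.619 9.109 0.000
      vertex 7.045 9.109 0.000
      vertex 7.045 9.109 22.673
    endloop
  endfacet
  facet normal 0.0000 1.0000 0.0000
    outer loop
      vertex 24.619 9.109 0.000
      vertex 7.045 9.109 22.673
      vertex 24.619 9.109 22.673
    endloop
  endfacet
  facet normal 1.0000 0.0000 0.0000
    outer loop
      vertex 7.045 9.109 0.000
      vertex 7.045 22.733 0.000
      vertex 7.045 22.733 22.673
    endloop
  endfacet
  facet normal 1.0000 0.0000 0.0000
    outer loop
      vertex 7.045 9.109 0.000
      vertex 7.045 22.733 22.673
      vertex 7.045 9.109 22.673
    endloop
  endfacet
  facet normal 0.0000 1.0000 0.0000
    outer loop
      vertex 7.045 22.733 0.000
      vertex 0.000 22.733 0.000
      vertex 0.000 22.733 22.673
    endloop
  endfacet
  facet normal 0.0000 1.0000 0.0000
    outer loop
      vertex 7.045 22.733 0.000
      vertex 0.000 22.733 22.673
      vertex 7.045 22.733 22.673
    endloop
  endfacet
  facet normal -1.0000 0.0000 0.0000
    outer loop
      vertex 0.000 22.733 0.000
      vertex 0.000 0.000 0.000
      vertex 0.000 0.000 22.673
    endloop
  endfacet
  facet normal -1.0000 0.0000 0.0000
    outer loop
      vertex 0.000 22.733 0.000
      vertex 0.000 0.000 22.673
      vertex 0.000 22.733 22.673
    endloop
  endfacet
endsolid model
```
; perimeter-only toolpath
G21 ; units = mm
G90 ; absolute positioning
G28 ; home
; layer 1
G0 Z5.668
G0 X0.000 Y0.000
G1 X24.619 Y0.000
G1 X24.619 Y9.109
G1 X7.045 Y9.109
G1 X7.045 Y22.733
G1 X0.000 Y22.733
G1 X0.000 Y0.000
; layer 2
G0 Z11.336
G0 X0.000 Y0.000
G1 X24.619 Y0.000
G1 X24.619 Y9.109
G1 X7.045 Y9.109
G1 X7.045 Y22.733
G1 X0.000 Y22.733
G1 X0.000 Y0.000
; layer 3
G0 Z17.005
G0 X0.000 Y0.000
G1 X24.619 Y0.000
G1 X24.619 Y9.109
G1 X7.045 Y9.109
G1 X7.045 Y22.733
G1 X0.000 Y22.733
G1 X0.000 Y0.000
; layer 4
G0 Z22.673
G0 X0.000 Y0.000
G1 X24.619 Y0.000
G1 X24.619 Y9.109
G1 X7.045 Y9.109
G1 X7.045 Y22.733
G1 X0.000 Y22.733
G1 X0.000 Y0.000
M2 ; end

The solid is an L-shaped prism: outer 24.6 × 22.7 mm, arm thicknesses ≈ 9.11 mm (horizontal) and 7.04 mm (vertical), extruded 22.7 mm in z. Slicing at Δz = 5.668 mm — 4 equal slices spanning the solid's height, so layer i sits at z = i·h/4 — gives 4 non-empty perimeters. Each is a 6-segment closed polygon; G0 lifts to the layer z and rapids to the start vertex, then G1 traces the edges.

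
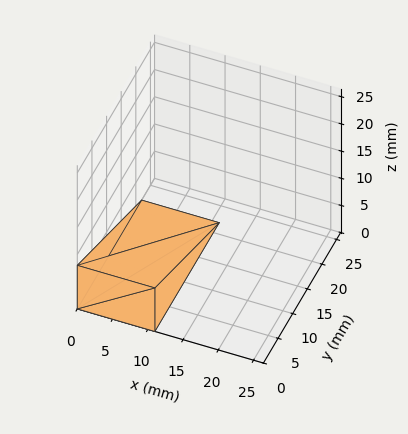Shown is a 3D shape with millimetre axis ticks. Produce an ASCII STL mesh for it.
Reading the render: the shape is a wedge (ramp): 11 × 22 mm base, rising to 8 mm along the y=0 edge and sloping linearly to z=0 at y=22 (dimensions read to the nearest mm from the axis ticks). For the STL, each face is triangulated and given an outward normal.

solid part
  facet normal 0.0000 0.0000 -1.0000
    outer loop
      vertex 11.0 22.0 0.0
      vertex 11.0 0.0 0.0
      vertex 0.0 0.0 0.0
    endloop
  endfacet
  facet normal 0.0000 0.0000 -1.0000
    outer loop
      vertex 0.0 22.0 0.0
      vertex 11.0 22.0 0.0
      vertex 0.0 0.0 0.0
    endloop
  endfacet
  facet normal 0.0000 -1.0000 0.0000
    outer loop
      vertex 0.0 0.0 0.0
      vertex 11.0 0.0 0.0
      vertex 11.0 0.0 8.0
    endloop
  endfacet
  facet normal 0.0000 -1.0000 0.0000
    outer loop
      vertex 0.0 0.0 0.0
      vertex 11.0 0.0 8.0
      vertex 0.0 0.0 8.0
    endloop
  endfacet
  facet normal 0.0000 0.3417 0.9398
    outer loop
      vertex 0.0 0.0 8.0
      vertex 11.0 0.0 8.0
      vertex 11.0 22.0 0.0
    endloop
  endfacet
  facet normal 0.0000 0.3417 0.9398
    outer loop
      vertex 0.0 0.0 8.0
      vertex 11.0 22.0 0.0
      vertex 0.0 22.0 0.0
    endloop
  endfacet
  facet normal -1.0000 0.0000 0.0000
    outer loop
      vertex 0.0 0.0 8.0
      vertex 0.0 22.0 0.0
      vertex 0.0 0.0 0.0
    endloop
  endfacet
  facet normal 1.0000 0.0000 0.0000
    outer loop
      vertex 11.0 0.0 0.0
      vertex 11.0 22.0 0.0
      vertex 11.0 0.0 8.0
    endloop
  endfacet
endsolid part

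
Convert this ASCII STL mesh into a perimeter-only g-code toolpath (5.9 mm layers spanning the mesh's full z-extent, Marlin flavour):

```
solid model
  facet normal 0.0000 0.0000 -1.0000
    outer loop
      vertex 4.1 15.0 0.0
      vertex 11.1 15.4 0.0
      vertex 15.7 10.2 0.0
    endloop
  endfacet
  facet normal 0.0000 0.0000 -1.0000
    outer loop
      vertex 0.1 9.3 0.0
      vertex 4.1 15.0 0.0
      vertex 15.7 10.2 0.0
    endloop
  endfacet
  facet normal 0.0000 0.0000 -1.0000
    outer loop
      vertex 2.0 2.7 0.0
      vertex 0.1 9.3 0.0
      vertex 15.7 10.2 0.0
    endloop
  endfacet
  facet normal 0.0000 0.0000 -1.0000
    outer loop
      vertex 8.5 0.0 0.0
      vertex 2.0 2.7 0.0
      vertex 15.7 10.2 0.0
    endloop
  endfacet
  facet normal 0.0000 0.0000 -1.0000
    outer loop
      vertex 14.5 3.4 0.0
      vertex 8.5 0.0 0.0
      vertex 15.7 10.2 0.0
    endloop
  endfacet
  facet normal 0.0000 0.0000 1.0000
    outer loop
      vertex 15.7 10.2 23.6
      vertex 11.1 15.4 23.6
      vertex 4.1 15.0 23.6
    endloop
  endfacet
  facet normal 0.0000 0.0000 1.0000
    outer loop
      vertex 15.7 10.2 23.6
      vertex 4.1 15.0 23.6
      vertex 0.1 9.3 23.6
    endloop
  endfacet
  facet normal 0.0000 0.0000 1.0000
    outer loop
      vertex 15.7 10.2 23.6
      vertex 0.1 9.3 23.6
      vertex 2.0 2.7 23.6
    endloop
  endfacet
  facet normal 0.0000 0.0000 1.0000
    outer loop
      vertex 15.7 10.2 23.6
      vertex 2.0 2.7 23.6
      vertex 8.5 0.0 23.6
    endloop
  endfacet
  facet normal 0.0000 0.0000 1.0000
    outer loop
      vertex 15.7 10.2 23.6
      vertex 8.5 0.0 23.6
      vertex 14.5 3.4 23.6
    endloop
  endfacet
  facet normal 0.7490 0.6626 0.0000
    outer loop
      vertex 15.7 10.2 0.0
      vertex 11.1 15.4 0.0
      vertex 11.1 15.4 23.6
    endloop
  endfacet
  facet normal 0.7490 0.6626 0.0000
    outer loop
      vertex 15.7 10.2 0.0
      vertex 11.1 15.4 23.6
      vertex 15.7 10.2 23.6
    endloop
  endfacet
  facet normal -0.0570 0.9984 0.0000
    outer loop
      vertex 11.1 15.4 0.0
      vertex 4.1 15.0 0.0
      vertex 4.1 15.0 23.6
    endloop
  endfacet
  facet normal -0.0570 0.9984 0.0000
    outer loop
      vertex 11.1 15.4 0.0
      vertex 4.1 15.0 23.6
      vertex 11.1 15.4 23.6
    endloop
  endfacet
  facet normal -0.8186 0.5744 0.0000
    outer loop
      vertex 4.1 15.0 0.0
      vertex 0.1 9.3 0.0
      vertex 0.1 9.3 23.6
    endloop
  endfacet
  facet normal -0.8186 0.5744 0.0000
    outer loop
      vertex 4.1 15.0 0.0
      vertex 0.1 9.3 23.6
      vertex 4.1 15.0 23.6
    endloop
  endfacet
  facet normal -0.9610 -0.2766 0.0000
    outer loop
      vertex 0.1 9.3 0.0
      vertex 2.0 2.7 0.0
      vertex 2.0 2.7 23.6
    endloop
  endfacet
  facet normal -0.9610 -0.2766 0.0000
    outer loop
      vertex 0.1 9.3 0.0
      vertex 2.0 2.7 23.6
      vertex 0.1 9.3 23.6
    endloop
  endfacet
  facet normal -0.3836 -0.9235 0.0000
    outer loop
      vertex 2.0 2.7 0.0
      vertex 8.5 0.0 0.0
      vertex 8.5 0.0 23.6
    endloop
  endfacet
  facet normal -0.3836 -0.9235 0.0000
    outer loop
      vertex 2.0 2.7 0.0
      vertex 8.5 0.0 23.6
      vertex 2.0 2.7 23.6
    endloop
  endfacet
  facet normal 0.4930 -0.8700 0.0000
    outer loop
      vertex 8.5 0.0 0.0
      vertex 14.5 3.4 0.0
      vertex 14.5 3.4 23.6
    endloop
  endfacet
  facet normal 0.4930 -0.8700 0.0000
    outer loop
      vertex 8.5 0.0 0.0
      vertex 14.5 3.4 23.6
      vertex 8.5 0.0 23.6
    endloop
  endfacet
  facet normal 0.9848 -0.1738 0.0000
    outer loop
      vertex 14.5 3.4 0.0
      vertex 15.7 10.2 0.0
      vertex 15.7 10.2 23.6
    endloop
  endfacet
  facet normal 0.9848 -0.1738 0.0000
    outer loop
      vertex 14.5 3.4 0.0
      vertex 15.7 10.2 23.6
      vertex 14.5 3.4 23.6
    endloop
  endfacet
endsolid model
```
; perimeter-only toolpath
G21 ; units = mm
G90 ; absolute positioning
G28 ; home
; layer 1
G0 Z5.9
G0 X15.7 Y10.2
G1 X11.1 Y15.4
G1 X4.1 Y15.0
G1 X0.1 Y9.3
G1 X2.0 Y2.7
G1 X8.5 Y0.0
G1 X14.5 Y3.4
G1 X15.7 Y10.2
; layer 2
G0 Z11.8
G0 X15.7 Y10.2
G1 X11.1 Y15.4
G1 X4.1 Y15.0
G1 X0.1 Y9.3
G1 X2.0 Y2.7
G1 X8.5 Y0.0
G1 X14.5 Y3.4
G1 X15.7 Y10.2
; layer 3
G0 Z17.7
G0 X15.7 Y10.2
G1 X11.1 Y15.4
G1 X4.1 Y15.0
G1 X0.1 Y9.3
G1 X2.0 Y2.7
G1 X8.5 Y0.0
G1 X14.5 Y3.4
G1 X15.7 Y10.2
; layer 4
G0 Z23.6
G0 X15.7 Y10.2
G1 X11.1 Y15.4
G1 X4.1 Y15.0
G1 X0.1 Y9.3
G1 X2.0 Y2.7
G1 X8.5 Y0.0
G1 X14.5 Y3.4
G1 X15.7 Y10.2
M2 ; end

The solid is a regular 7-sided prism (a cylinder approximated with 7 flat sides), circumscribed radius ≈ 8 mm, height ≈ 23.6 mm. Slicing at Δz = 5.9 mm — 4 equal slices spanning the solid's height, so layer i sits at z = i·h/4 — gives 4 non-empty perimeters. Each is a 7-segment closed polygon; G0 lifts to the layer z and rapids to the start vertex, then G1 traces the edges.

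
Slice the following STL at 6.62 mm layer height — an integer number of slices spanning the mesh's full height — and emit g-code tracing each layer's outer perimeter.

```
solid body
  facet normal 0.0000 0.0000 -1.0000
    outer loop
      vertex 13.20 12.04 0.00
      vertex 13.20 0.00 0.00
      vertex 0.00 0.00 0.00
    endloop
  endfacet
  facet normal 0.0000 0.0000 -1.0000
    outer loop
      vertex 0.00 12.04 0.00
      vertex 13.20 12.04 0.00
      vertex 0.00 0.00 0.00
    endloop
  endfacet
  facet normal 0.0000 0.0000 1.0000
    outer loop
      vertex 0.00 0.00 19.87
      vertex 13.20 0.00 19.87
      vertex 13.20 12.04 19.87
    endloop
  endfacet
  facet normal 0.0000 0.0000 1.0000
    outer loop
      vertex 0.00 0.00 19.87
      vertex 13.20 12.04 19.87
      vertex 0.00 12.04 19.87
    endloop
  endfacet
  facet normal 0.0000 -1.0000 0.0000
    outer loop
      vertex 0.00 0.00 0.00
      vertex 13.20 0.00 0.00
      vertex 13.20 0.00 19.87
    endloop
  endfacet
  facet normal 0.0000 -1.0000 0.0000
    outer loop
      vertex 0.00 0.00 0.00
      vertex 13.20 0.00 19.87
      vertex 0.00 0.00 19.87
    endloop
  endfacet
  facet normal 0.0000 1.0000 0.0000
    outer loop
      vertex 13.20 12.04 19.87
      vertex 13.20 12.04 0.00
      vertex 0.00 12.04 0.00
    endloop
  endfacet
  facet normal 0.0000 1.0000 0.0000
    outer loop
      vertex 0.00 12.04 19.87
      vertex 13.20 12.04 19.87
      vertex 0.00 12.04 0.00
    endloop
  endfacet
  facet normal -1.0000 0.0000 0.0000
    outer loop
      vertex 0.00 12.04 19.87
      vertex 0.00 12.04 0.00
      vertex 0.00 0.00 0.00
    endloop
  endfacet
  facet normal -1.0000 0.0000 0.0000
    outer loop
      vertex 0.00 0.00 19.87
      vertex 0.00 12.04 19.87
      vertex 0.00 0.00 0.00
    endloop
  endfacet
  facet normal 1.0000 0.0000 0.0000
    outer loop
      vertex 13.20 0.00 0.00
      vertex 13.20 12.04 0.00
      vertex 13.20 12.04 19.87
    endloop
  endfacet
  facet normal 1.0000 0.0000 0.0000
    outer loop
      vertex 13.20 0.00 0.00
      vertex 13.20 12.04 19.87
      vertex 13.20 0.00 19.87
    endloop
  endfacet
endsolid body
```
; perimeter-only toolpath
G21 ; units = mm
G90 ; absolute positioning
G28 ; home
; layer 1
G0 Z6.62
G0 X0.00 Y0.00
G1 X13.20 Y0.00
G1 X13.20 Y12.04
G1 X0.00 Y12.04
G1 X0.00 Y0.00
; layer 2
G0 Z13.25
G0 X0.00 Y0.00
G1 X13.20 Y0.00
G1 X13.20 Y12.04
G1 X0.00 Y12.04
G1 X0.00 Y0.00
; layer 3
G0 Z19.87
G0 X0.00 Y0.00
G1 X13.20 Y0.00
G1 X13.20 Y12.04
G1 X0.00 Y12.04
G1 X0.00 Y0.00
M2 ; end

The solid is a rectangular box, roughly 13.2 × 12 mm footprint and 19.9 mm tall. Slicing at Δz = 6.62 mm — 3 equal slices spanning the solid's height, so layer i sits at z = i·h/3 — gives 3 non-empty perimeters. Each is a 4-segment closed polygon; G0 lifts to the layer z and rapids to the start vertex, then G1 traces the edges.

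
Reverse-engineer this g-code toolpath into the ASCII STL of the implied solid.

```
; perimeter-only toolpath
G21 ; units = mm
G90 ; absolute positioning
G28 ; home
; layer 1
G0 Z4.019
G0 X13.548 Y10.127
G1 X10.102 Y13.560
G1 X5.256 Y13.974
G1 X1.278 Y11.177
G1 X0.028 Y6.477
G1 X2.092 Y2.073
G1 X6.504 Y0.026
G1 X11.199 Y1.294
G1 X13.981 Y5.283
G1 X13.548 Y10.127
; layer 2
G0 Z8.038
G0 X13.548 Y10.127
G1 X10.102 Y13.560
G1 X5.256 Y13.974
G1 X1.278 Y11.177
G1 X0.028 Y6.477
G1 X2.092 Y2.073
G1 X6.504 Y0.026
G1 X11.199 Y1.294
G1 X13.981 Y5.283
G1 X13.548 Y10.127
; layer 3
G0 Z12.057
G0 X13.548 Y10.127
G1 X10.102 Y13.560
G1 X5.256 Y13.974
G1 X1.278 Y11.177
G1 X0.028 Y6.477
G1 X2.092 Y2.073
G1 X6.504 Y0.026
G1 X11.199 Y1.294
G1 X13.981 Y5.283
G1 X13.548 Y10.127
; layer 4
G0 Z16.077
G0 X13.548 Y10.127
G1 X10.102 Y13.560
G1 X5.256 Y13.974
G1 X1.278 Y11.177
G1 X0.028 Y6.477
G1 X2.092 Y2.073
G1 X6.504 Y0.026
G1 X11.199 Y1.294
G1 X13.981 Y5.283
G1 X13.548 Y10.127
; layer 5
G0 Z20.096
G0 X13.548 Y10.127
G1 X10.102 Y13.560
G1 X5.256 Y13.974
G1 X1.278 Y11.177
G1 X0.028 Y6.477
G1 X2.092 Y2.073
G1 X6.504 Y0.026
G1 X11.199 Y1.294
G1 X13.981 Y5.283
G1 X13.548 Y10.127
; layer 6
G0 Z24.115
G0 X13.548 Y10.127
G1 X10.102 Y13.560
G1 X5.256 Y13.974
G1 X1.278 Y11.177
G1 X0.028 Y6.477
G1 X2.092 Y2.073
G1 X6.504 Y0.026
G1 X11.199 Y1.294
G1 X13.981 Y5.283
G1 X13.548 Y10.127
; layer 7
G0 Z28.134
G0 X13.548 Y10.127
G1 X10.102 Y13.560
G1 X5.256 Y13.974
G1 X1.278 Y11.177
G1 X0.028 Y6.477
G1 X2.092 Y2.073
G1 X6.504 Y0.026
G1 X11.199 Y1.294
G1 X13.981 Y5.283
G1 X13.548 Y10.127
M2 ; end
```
solid part
  facet normal 0.0000 0.0000 -1.0000
    outer loop
      vertex 5.256 13.974 0.000
      vertex 10.102 13.560 0.000
      vertex 13.548 10.127 0.000
    endloop
  endfacet
  facet normal 0.0000 0.0000 -1.0000
    outer loop
      vertex 1.278 11.177 0.000
      vertex 5.256 13.974 0.000
      vertex 13.548 10.127 0.000
    endloop
  endfacet
  facet normal 0.0000 0.0000 -1.0000
    outer loop
      vertex 0.028 6.477 0.000
      vertex 1.278 11.177 0.000
      vertex 13.548 10.127 0.000
    endloop
  endfacet
  facet normal 0.0000 0.0000 -1.0000
    outer loop
      vertex 2.092 2.073 0.000
      vertex 0.028 6.477 0.000
      vertex 13.548 10.127 0.000
    endloop
  endfacet
  facet normal 0.0000 0.0000 -1.0000
    outer loop
      vertex 6.504 0.026 0.000
      vertex 2.092 2.073 0.000
      vertex 13.548 10.127 0.000
    endloop
  endfacet
  facet normal 0.0000 0.0000 -1.0000
    outer loop
      vertex 11.199 1.294 0.000
      vertex 6.504 0.026 0.000
      vertex 13.548 10.127 0.000
    endloop
  endfacet
  facet normal 0.0000 0.0000 -1.0000
    outer loop
      vertex 13.981 5.283 0.000
      vertex 11.199 1.294 0.000
      vertex 13.548 10.127 0.000
    endloop
  endfacet
  facet normal 0.0000 0.0000 1.0000
    outer loop
      vertex 13.548 10.127 28.134
      vertex 10.102 13.560 28.134
      vertex 5.256 13.974 28.134
    endloop
  endfacet
  facet normal 0.0000 0.0000 1.0000
    outer loop
      vertex 13.548 10.127 28.134
      vertex 5.256 13.974 28.134
      vertex 1.278 11.177 28.134
    endloop
  endfacet
  facet normal 0.0000 0.0000 1.0000
    outer loop
      vertex 13.548 10.127 28.134
      vertex 1.278 11.177 28.134
      vertex 0.028 6.477 28.134
    endloop
  endfacet
  facet normal 0.0000 0.0000 1.0000
    outer loop
      vertex 13.548 10.127 28.134
      vertex 0.028 6.477 28.134
      vertex 2.092 2.073 28.134
    endloop
  endfacet
  facet normal 0.0000 0.0000 1.0000
    outer loop
      vertex 13.548 10.127 28.134
      vertex 2.092 2.073 28.134
      vertex 6.504 0.026 28.134
    endloop
  endfacet
  facet normal 0.0000 0.0000 1.0000
    outer loop
      vertex 13.548 10.127 28.134
      vertex 6.504 0.026 28.134
      vertex 11.199 1.294 28.134
    endloop
  endfacet
  facet normal 0.0000 0.0000 1.0000
    outer loop
      vertex 13.548 10.127 28.134
      vertex 11.199 1.294 28.134
      vertex 13.981 5.283 28.134
    endloop
  endfacet
  facet normal 0.7058 0.7084 0.0000
    outer loop
      vertex 13.548 10.127 0.000
      vertex 10.102 13.560 0.000
      vertex 10.102 13.560 28.134
    endloop
  endfacet
  facet normal 0.7058 0.7084 0.0000
    outer loop
      vertex 13.548 10.127 0.000
      vertex 10.102 13.560 28.134
      vertex 13.548 10.127 28.134
    endloop
  endfacet
  facet normal 0.0851 0.9964 0.0000
    outer loop
      vertex 10.102 13.560 0.000
      vertex 5.256 13.974 0.000
      vertex 5.256 13.974 28.134
    endloop
  endfacet
  facet normal 0.0851 0.9964 0.0000
    outer loop
      vertex 10.102 13.560 0.000
      vertex 5.256 13.974 28.134
      vertex 10.102 13.560 28.134
    endloop
  endfacet
  facet normal -0.5752 0.8180 0.0000
    outer loop
      vertex 5.256 13.974 0.000
      vertex 1.278 11.177 0.000
      vertex 1.278 11.177 28.134
    endloop
  endfacet
  facet normal -0.5752 0.8180 0.0000
    outer loop
      vertex 5.256 13.974 0.000
      vertex 1.278 11.177 28.134
      vertex 5.256 13.974 28.134
    endloop
  endfacet
  facet normal -0.9664 0.2570 0.0000
    outer loop
      vertex 1.278 11.177 0.000
      vertex 0.028 6.477 0.000
      vertex 0.028 6.477 28.134
    endloop
  endfacet
  facet normal -0.9664 0.2570 0.0000
    outer loop
      vertex 1.278 11.177 0.000
      vertex 0.028 6.477 28.134
      vertex 1.278 11.177 28.134
    endloop
  endfacet
  facet normal -0.9055 -0.4244 0.0000
    outer loop
      vertex 0.028 6.477 0.000
      vertex 2.092 2.073 0.000
      vertex 2.092 2.073 28.134
    endloop
  endfacet
  facet normal -0.9055 -0.4244 0.0000
    outer loop
      vertex 0.028 6.477 0.000
      vertex 2.092 2.073 28.134
      vertex 0.028 6.477 28.134
    endloop
  endfacet
  facet normal -0.4209 -0.9071 0.0000
    outer loop
      vertex 2.092 2.073 0.000
      vertex 6.504 0.026 0.000
      vertex 6.504 0.026 28.134
    endloop
  endfacet
  facet normal -0.4209 -0.9071 0.0000
    outer loop
      vertex 2.092 2.073 0.000
      vertex 6.504 0.026 28.134
      vertex 2.092 2.073 28.134
    endloop
  endfacet
  facet normal 0.2607 -0.9654 0.0000
    outer loop
      vertex 6.504 0.026 0.000
      vertex 11.199 1.294 0.000
      vertex 11.199 1.294 28.134
    endloop
  endfacet
  facet normal 0.2607 -0.9654 0.0000
    outer loop
      vertex 6.504 0.026 0.000
      vertex 11.199 1.294 28.134
      vertex 6.504 0.026 28.134
    endloop
  endfacet
  facet normal 0.8202 -0.5720 0.0000
    outer loop
      vertex 11.199 1.294 0.000
      vertex 13.981 5.283 0.000
      vertex 13.981 5.283 28.134
    endloop
  endfacet
  facet normal 0.8202 -0.5720 0.0000
    outer loop
      vertex 11.199 1.294 0.000
      vertex 13.981 5.283 28.134
      vertex 11.199 1.294 28.134
    endloop
  endfacet
  facet normal 0.9960 0.0890 0.0000
    outer loop
      vertex 13.981 5.283 0.000
      vertex 13.548 10.127 0.000
      vertex 13.548 10.127 28.134
    endloop
  endfacet
  facet normal 0.9960 0.0890 0.0000
    outer loop
      vertex 13.981 5.283 0.000
      vertex 13.548 10.127 28.134
      vertex 13.981 5.283 28.134
    endloop
  endfacet
endsolid part

The G0 Z moves step by Δz≈4.019 mm. Every layer's G1 loop is the same polygon, so the solid is a straight extrusion of it from z=0 to z≈28.1. Closing with flat bottom and top caps and triangulating gives 32 facets — a regular 9-sided prism (a cylinder approximated with 9 flat sides), circumscribed radius ≈ 7.11 mm, height ≈ 28.1 mm.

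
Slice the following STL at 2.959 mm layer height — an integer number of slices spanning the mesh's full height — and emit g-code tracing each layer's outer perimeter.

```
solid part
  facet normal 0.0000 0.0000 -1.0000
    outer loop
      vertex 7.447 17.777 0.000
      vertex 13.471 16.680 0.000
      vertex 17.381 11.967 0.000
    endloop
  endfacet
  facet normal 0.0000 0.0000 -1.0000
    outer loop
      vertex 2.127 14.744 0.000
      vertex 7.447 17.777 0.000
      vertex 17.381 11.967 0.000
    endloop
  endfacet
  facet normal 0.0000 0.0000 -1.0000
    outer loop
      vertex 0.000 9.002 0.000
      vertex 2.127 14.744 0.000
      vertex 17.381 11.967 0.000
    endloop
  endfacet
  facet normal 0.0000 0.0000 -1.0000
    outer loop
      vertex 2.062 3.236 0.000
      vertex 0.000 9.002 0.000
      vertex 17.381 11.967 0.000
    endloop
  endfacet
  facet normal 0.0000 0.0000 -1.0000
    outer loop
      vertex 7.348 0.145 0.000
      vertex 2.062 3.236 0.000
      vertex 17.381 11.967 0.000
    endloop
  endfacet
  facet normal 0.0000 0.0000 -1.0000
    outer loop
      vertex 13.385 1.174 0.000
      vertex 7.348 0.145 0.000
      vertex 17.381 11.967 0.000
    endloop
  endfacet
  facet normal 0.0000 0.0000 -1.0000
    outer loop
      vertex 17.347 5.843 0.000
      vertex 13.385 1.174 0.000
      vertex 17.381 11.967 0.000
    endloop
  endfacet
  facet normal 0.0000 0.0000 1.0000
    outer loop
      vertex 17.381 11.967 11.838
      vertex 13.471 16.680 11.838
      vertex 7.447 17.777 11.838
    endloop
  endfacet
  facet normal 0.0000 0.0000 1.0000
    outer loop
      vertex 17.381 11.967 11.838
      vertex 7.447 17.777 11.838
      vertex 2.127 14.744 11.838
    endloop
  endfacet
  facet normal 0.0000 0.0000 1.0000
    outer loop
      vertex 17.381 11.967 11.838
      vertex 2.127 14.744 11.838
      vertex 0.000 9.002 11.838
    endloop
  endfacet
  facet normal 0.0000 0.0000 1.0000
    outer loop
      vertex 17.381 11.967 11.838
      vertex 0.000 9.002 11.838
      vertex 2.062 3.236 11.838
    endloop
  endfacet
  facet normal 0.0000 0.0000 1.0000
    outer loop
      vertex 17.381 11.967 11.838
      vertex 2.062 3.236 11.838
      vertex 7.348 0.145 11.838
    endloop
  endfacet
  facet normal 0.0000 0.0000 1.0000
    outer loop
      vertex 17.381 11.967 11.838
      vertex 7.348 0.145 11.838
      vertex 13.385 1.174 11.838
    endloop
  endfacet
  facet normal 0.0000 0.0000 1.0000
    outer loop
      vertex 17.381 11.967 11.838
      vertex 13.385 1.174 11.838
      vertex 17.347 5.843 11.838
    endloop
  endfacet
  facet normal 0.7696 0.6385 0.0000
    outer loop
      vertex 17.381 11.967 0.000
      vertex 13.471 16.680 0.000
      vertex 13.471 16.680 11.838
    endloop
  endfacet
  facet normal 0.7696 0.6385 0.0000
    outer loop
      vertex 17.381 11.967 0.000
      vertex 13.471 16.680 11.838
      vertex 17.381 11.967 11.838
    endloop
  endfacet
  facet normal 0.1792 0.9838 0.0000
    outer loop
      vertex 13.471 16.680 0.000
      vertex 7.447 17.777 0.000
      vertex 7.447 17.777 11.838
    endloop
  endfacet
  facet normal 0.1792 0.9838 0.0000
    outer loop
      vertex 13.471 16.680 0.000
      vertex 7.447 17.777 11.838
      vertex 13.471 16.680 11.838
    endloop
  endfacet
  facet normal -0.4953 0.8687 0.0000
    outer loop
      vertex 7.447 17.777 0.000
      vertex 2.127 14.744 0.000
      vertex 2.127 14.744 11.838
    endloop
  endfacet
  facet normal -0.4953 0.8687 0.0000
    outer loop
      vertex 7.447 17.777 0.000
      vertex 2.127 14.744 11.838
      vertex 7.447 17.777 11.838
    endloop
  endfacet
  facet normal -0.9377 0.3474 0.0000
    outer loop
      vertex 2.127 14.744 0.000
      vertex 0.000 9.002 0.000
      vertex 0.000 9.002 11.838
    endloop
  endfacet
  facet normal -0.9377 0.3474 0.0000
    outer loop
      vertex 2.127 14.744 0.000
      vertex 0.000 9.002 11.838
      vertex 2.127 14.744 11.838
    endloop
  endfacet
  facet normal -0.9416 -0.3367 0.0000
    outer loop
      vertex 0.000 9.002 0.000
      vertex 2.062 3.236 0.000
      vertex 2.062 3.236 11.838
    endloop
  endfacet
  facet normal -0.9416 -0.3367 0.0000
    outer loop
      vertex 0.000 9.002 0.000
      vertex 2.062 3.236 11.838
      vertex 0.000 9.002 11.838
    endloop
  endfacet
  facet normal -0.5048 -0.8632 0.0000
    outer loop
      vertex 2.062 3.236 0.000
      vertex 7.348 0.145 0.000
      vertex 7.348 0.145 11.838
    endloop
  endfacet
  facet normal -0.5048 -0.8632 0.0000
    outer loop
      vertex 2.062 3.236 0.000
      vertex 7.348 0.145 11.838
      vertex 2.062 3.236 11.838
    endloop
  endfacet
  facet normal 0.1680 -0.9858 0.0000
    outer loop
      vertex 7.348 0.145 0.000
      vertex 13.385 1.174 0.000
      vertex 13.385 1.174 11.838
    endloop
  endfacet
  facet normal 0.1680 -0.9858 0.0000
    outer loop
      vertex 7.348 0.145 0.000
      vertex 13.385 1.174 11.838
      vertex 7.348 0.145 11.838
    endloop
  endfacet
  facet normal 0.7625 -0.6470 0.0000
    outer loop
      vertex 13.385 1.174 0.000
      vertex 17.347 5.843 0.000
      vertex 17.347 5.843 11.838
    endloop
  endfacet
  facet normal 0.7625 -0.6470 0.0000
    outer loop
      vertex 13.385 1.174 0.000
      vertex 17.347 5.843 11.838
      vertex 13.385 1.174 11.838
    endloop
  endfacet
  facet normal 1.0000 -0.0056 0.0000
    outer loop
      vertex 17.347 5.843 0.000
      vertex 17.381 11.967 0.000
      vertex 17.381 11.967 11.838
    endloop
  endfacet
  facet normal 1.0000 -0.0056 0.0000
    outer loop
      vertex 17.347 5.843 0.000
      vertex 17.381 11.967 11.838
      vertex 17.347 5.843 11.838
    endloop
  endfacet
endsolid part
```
; perimeter-only toolpath
G21 ; units = mm
G90 ; absolute positioning
G28 ; home
; layer 1
G0 Z2.959
G0 X17.381 Y11.967
G1 X13.471 Y16.680
G1 X7.447 Y17.777
G1 X2.127 Y14.744
G1 X0.000 Y9.002
G1 X2.062 Y3.236
G1 X7.348 Y0.145
G1 X13.385 Y1.174
G1 X17.347 Y5.843
G1 X17.381 Y11.967
; layer 2
G0 Z5.919
G0 X17.381 Y11.967
G1 X13.471 Y16.680
G1 X7.447 Y17.777
G1 X2.127 Y14.744
G1 X0.000 Y9.002
G1 X2.062 Y3.236
G1 X7.348 Y0.145
G1 X13.385 Y1.174
G1 X17.347 Y5.843
G1 X17.381 Y11.967
; layer 3
G0 Z8.878
G0 X17.381 Y11.967
G1 X13.471 Y16.680
G1 X7.447 Y17.777
G1 X2.127 Y14.744
G1 X0.000 Y9.002
G1 X2.062 Y3.236
G1 X7.348 Y0.145
G1 X13.385 Y1.174
G1 X17.347 Y5.843
G1 X17.381 Y11.967
; layer 4
G0 Z11.838
G0 X17.381 Y11.967
G1 X13.471 Y16.680
G1 X7.447 Y17.777
G1 X2.127 Y14.744
G1 X0.000 Y9.002
G1 X2.062 Y3.236
G1 X7.348 Y0.145
G1 X13.385 Y1.174
G1 X17.347 Y5.843
G1 X17.381 Y11.967
M2 ; end

The solid is a regular 9-sided prism (a cylinder approximated with 9 flat sides), circumscribed radius ≈ 8.95 mm, height ≈ 11.8 mm. Slicing at Δz = 2.959 mm — 4 equal slices spanning the solid's height, so layer i sits at z = i·h/4 — gives 4 non-empty perimeters. Each is a 9-segment closed polygon; G0 lifts to the layer z and rapids to the start vertex, then G1 traces the edges.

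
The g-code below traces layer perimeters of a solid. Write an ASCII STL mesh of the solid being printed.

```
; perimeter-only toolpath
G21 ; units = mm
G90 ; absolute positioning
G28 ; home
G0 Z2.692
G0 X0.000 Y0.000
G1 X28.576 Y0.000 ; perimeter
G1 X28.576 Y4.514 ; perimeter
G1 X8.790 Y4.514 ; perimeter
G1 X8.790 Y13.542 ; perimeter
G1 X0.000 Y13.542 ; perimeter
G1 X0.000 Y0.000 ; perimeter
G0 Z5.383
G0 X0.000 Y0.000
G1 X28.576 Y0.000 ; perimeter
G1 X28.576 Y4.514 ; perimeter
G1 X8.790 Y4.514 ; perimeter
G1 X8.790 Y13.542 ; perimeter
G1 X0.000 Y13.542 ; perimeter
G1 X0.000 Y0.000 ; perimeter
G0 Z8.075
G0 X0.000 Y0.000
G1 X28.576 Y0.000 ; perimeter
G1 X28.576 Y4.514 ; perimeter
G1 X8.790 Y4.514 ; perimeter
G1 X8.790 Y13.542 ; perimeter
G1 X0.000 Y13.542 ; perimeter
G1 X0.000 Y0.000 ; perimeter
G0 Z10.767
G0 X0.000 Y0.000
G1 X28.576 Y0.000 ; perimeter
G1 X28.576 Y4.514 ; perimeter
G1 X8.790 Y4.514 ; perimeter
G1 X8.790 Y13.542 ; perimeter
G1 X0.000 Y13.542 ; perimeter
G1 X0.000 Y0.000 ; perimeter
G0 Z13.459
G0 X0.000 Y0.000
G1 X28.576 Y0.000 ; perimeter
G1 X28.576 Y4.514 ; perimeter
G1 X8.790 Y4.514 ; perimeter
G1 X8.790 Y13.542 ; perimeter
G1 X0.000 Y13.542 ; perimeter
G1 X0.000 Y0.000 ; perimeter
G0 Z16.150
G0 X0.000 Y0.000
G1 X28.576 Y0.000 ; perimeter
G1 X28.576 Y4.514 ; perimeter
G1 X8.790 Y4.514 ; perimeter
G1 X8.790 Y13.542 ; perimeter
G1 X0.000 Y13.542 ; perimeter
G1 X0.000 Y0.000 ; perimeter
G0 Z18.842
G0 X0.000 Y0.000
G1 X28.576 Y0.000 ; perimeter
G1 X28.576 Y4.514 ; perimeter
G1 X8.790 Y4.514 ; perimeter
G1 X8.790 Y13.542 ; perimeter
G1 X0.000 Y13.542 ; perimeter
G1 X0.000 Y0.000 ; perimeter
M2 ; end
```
solid part
  facet normal 0.0000 0.0000 -1.0000
    outer loop
      vertex 28.576 4.514 0.000
      vertex 28.576 0.000 0.000
      vertex 0.000 0.000 0.000
    endloop
  endfacet
  facet normal 0.0000 0.0000 -1.0000
    outer loop
      vertex 8.790 4.514 0.000
      vertex 28.576 4.514 0.000
      vertex 0.000 0.000 0.000
    endloop
  endfacet
  facet normal 0.0000 0.0000 -1.0000
    outer loop
      vertex 8.790 13.542 0.000
      vertex 8.790 4.514 0.000
      vertex 0.000 0.000 0.000
    endloop
  endfacet
  facet normal 0.0000 0.0000 -1.0000
    outer loop
      vertex 0.000 13.542 0.000
      vertex 8.790 13.542 0.000
      vertex 0.000 0.000 0.000
    endloop
  endfacet
  facet normal 0.0000 0.0000 1.0000
    outer loop
      vertex 0.000 0.000 18.842
      vertex 28.576 0.000 18.842
      vertex 28.576 4.514 18.842
    endloop
  endfacet
  facet normal 0.0000 0.0000 1.0000
    outer loop
      vertex 0.000 0.000 18.842
      vertex 28.576 4.514 18.842
      vertex 8.790 4.514 18.842
    endloop
  endfacet
  facet normal 0.0000 0.0000 1.0000
    outer loop
      vertex 0.000 0.000 18.842
      vertex 8.790 4.514 18.842
      vertex 8.790 13.542 18.842
    endloop
  endfacet
  facet normal 0.0000 0.0000 1.0000
    outer loop
      vertex 0.000 0.000 18.842
      vertex 8.790 13.542 18.842
      vertex 0.000 13.542 18.842
    endloop
  endfacet
  facet normal 0.0000 -1.0000 0.0000
    outer loop
      vertex 0.000 0.000 0.000
      vertex 28.576 0.000 0.000
      vertex 28.576 0.000 18.842
    endloop
  endfacet
  facet normal 0.0000 -1.0000 0.0000
    outer loop
      vertex 0.000 0.000 0.000
      vertex 28.576 0.000 18.842
      vertex 0.000 0.000 18.842
    endloop
  endfacet
  facet normal 1.0000 0.0000 0.0000
    outer loop
      vertex 28.576 0.000 0.000
      vertex 28.576 4.514 0.000
      vertex 28.576 4.514 18.842
    endloop
  endfacet
  facet normal 1.0000 0.0000 0.0000
    outer loop
      vertex 28.576 0.000 0.000
      vertex 28.576 4.514 18.842
      vertex 28.576 0.000 18.842
    endloop
  endfacet
  facet normal 0.0000 1.0000 0.0000
    outer loop
      vertex 28.576 4.514 0.000
      vertex 8.790 4.514 0.000
      vertex 8.790 4.514 18.842
    endloop
  endfacet
  facet normal 0.0000 1.0000 0.0000
    outer loop
      vertex 28.576 4.514 0.000
      vertex 8.790 4.514 18.842
      vertex 28.576 4.514 18.842
    endloop
  endfacet
  facet normal 1.0000 0.0000 0.0000
    outer loop
      vertex 8.790 4.514 0.000
      vertex 8.790 13.542 0.000
      vertex 8.790 13.542 18.842
    endloop
  endfacet
  facet normal 1.0000 0.0000 0.0000
    outer loop
      vertex 8.790 4.514 0.000
      vertex 8.790 13.542 18.842
      vertex 8.790 4.514 18.842
    endloop
  endfacet
  facet normal 0.0000 1.0000 0.0000
    outer loop
      vertex 8.790 13.542 0.000
      vertex 0.000 13.542 0.000
      vertex 0.000 13.542 18.842
    endloop
  endfacet
  facet normal 0.0000 1.0000 0.0000
    outer loop
      vertex 8.790 13.542 0.000
      vertex 0.000 13.542 18.842
      vertex 8.790 13.542 18.842
    endloop
  endfacet
  facet normal -1.0000 0.0000 0.0000
    outer loop
      vertex 0.000 13.542 0.000
      vertex 0.000 0.000 0.000
      vertex 0.000 0.000 18.842
    endloop
  endfacet
  facet normal -1.0000 0.0000 0.0000
    outer loop
      vertex 0.000 13.542 0.000
      vertex 0.000 0.000 18.842
      vertex 0.000 13.542 18.842
    endloop
  endfacet
endsolid part

The G0 Z moves step by Δz≈2.692 mm. Every layer's G1 loop is the same polygon, so the solid is a straight extrusion of it from z=0 to z≈18.8. Closing with flat bottom and top caps and triangulating gives 20 facets — an L-shaped prism: outer 28.6 × 13.5 mm, arm thicknesses ≈ 4.51 mm (horizontal) and 8.79 mm (vertical), extruded 18.8 mm in z.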